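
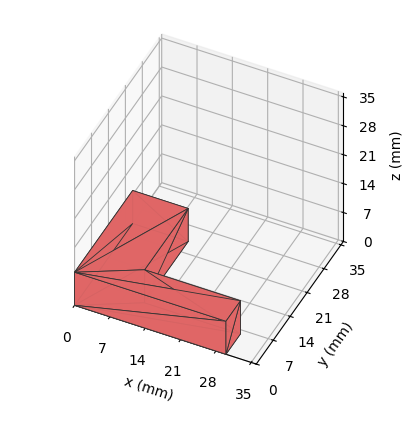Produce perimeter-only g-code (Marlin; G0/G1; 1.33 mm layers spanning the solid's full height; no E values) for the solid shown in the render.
Reading the render: the shape is an L-shaped prism: outer 30 × 24 mm, arm thicknesses ≈ 6 mm (horizontal) and 11 mm (vertical), extruded 8 mm in z (dimensions read to the nearest mm from the axis ticks). For the g-code, the solid's height is divided into equal slices at the stated Δz and each level perimeter traced with G1 moves after a G0 lift.

; perimeter-only toolpath
G21 ; units = mm
G90 ; absolute positioning
G28 ; home
; layer 1
G0 Z1.33
G0 X0.00 Y0.00
G1 X30.00 Y0.00
G1 X30.00 Y6.00
G1 X11.00 Y6.00
G1 X11.00 Y24.00
G1 X0.00 Y24.00
G1 X0.00 Y0.00
; layer 2
G0 Z2.67
G0 X0.00 Y0.00
G1 X30.00 Y0.00
G1 X30.00 Y6.00
G1 X11.00 Y6.00
G1 X11.00 Y24.00
G1 X0.00 Y24.00
G1 X0.00 Y0.00
; layer 3
G0 Z4.00
G0 X0.00 Y0.00
G1 X30.00 Y0.00
G1 X30.00 Y6.00
G1 X11.00 Y6.00
G1 X11.00 Y24.00
G1 X0.00 Y24.00
G1 X0.00 Y0.00
; layer 4
G0 Z5.33
G0 X0.00 Y0.00
G1 X30.00 Y0.00
G1 X30.00 Y6.00
G1 X11.00 Y6.00
G1 X11.00 Y24.00
G1 X0.00 Y24.00
G1 X0.00 Y0.00
; layer 5
G0 Z6.67
G0 X0.00 Y0.00
G1 X30.00 Y0.00
G1 X30.00 Y6.00
G1 X11.00 Y6.00
G1 X11.00 Y24.00
G1 X0.00 Y24.00
G1 X0.00 Y0.00
; layer 6
G0 Z8.00
G0 X0.00 Y0.00
G1 X30.00 Y0.00
G1 X30.00 Y6.00
G1 X11.00 Y6.00
G1 X11.00 Y24.00
G1 X0.00 Y24.00
G1 X0.00 Y0.00
M2 ; end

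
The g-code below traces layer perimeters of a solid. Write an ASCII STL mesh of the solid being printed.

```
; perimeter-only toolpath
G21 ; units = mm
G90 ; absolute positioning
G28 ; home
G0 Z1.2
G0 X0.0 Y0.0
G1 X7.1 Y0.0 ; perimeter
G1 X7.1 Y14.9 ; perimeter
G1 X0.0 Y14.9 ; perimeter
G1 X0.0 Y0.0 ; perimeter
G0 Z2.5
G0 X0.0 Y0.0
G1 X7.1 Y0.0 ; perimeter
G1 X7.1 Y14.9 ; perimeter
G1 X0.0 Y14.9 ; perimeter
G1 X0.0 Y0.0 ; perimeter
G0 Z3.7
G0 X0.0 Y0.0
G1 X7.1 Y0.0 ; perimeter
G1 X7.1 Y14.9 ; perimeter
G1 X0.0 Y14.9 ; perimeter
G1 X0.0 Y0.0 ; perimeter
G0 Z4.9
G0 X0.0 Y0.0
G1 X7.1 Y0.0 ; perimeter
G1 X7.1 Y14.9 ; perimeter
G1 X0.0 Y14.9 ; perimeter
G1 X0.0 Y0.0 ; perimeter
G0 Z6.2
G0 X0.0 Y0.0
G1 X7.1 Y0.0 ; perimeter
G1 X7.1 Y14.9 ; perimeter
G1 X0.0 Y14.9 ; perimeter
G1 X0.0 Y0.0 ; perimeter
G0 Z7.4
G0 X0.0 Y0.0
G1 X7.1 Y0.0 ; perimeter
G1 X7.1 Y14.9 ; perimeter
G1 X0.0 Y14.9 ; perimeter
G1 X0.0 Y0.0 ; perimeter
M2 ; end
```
solid part
  facet normal 0.0000 0.0000 -1.0000
    outer loop
      vertex 7.1 14.9 0.0
      vertex 7.1 0.0 0.0
      vertex 0.0 0.0 0.0
    endloop
  endfacet
  facet normal 0.0000 0.0000 -1.0000
    outer loop
      vertex 0.0 14.9 0.0
      vertex 7.1 14.9 0.0
      vertex 0.0 0.0 0.0
    endloop
  endfacet
  facet normal 0.0000 0.0000 1.0000
    outer loop
      vertex 0.0 0.0 7.4
      vertex 7.1 0.0 7.4
      vertex 7.1 14.9 7.4
    endloop
  endfacet
  facet normal 0.0000 0.0000 1.0000
    outer loop
      vertex 0.0 0.0 7.4
      vertex 7.1 14.9 7.4
      vertex 0.0 14.9 7.4
    endloop
  endfacet
  facet normal 0.0000 -1.0000 0.0000
    outer loop
      vertex 0.0 0.0 0.0
      vertex 7.1 0.0 0.0
      vertex 7.1 0.0 7.4
    endloop
  endfacet
  facet normal 0.0000 -1.0000 0.0000
    outer loop
      vertex 0.0 0.0 0.0
      vertex 7.1 0.0 7.4
      vertex 0.0 0.0 7.4
    endloop
  endfacet
  facet normal 0.0000 1.0000 0.0000
    outer loop
      vertex 7.1 14.9 7.4
      vertex 7.1 14.9 0.0
      vertex 0.0 14.9 0.0
    endloop
  endfacet
  facet normal 0.0000 1.0000 0.0000
    outer loop
      vertex 0.0 14.9 7.4
      vertex 7.1 14.9 7.4
      vertex 0.0 14.9 0.0
    endloop
  endfacet
  facet normal -1.0000 0.0000 0.0000
    outer loop
      vertex 0.0 14.9 7.4
      vertex 0.0 14.9 0.0
      vertex 0.0 0.0 0.0
    endloop
  endfacet
  facet normal -1.0000 0.0000 0.0000
    outer loop
      vertex 0.0 0.0 7.4
      vertex 0.0 14.9 7.4
      vertex 0.0 0.0 0.0
    endloop
  endfacet
  facet normal 1.0000 0.0000 0.0000
    outer loop
      vertex 7.1 0.0 0.0
      vertex 7.1 14.9 0.0
      vertex 7.1 14.9 7.4
    endloop
  endfacet
  facet normal 1.0000 0.0000 0.0000
    outer loop
      vertex 7.1 0.0 0.0
      vertex 7.1 14.9 7.4
      vertex 7.1 0.0 7.4
    endloop
  endfacet
endsolid part

The G0 Z moves step by Δz≈1.2 mm. Every layer's G1 loop is the same polygon, so the solid is a straight extrusion of it from z=0 to z≈7.4. Closing with flat bottom and top caps and triangulating gives 12 facets — a rectangular box, roughly 7.1 × 14.9 mm footprint and 7.4 mm tall.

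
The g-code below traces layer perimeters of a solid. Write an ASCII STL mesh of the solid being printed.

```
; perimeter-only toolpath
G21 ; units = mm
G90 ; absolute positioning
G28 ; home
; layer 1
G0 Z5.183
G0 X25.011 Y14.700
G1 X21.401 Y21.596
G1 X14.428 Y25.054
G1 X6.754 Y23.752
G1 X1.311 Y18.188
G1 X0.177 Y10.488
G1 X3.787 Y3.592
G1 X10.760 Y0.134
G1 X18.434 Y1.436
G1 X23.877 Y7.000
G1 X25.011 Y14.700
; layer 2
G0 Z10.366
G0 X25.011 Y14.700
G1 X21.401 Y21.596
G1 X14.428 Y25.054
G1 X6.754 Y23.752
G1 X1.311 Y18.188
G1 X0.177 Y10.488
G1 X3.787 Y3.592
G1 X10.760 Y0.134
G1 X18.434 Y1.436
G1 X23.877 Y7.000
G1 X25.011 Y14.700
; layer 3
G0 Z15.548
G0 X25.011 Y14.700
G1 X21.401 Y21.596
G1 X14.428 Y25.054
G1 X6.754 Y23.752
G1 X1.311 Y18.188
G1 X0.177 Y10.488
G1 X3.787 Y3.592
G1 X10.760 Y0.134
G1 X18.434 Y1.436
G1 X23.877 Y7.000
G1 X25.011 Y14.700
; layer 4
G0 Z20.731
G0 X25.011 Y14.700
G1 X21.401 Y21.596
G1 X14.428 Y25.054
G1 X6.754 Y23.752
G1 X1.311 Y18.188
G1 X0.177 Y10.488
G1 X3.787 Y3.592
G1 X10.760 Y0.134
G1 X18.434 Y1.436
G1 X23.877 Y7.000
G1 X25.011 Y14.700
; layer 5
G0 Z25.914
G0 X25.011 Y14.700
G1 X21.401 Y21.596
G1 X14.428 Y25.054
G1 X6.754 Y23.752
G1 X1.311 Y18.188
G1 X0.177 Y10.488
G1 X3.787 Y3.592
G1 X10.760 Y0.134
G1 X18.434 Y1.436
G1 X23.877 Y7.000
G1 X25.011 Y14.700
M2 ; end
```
solid part
  facet normal 0.0000 0.0000 -1.0000
    outer loop
      vertex 14.428 25.054 0.000
      vertex 21.401 21.596 0.000
      vertex 25.011 14.700 0.000
    endloop
  endfacet
  facet normal 0.0000 0.0000 -1.0000
    outer loop
      vertex 6.754 23.752 0.000
      vertex 14.428 25.054 0.000
      vertex 25.011 14.700 0.000
    endloop
  endfacet
  facet normal 0.0000 0.0000 -1.0000
    outer loop
      vertex 1.311 18.188 0.000
      vertex 6.754 23.752 0.000
      vertex 25.011 14.700 0.000
    endloop
  endfacet
  facet normal 0.0000 0.0000 -1.0000
    outer loop
      vertex 0.177 10.488 0.000
      vertex 1.311 18.188 0.000
      vertex 25.011 14.700 0.000
    endloop
  endfacet
  facet normal 0.0000 0.0000 -1.0000
    outer loop
      vertex 3.787 3.592 0.000
      vertex 0.177 10.488 0.000
      vertex 25.011 14.700 0.000
    endloop
  endfacet
  facet normal 0.0000 0.0000 -1.0000
    outer loop
      vertex 10.760 0.134 0.000
      vertex 3.787 3.592 0.000
      vertex 25.011 14.700 0.000
    endloop
  endfacet
  facet normal 0.0000 0.0000 -1.0000
    outer loop
      vertex 18.434 1.436 0.000
      vertex 10.760 0.134 0.000
      vertex 25.011 14.700 0.000
    endloop
  endfacet
  facet normal 0.0000 0.0000 -1.0000
    outer loop
      vertex 23.877 7.000 0.000
      vertex 18.434 1.436 0.000
      vertex 25.011 14.700 0.000
    endloop
  endfacet
  facet normal 0.0000 0.0000 1.0000
    outer loop
      vertex 25.011 14.700 25.914
      vertex 21.401 21.596 25.914
      vertex 14.428 25.054 25.914
    endloop
  endfacet
  facet normal 0.0000 0.0000 1.0000
    outer loop
      vertex 25.011 14.700 25.914
      vertex 14.428 25.054 25.914
      vertex 6.754 23.752 25.914
    endloop
  endfacet
  facet normal 0.0000 0.0000 1.0000
    outer loop
      vertex 25.011 14.700 25.914
      vertex 6.754 23.752 25.914
      vertex 1.311 18.188 25.914
    endloop
  endfacet
  facet normal 0.0000 0.0000 1.0000
    outer loop
      vertex 25.011 14.700 25.914
      vertex 1.311 18.188 25.914
      vertex 0.177 10.488 25.914
    endloop
  endfacet
  facet normal 0.0000 0.0000 1.0000
    outer loop
      vertex 25.011 14.700 25.914
      vertex 0.177 10.488 25.914
      vertex 3.787 3.592 25.914
    endloop
  endfacet
  facet normal 0.0000 0.0000 1.0000
    outer loop
      vertex 25.011 14.700 25.914
      vertex 3.787 3.592 25.914
      vertex 10.760 0.134 25.914
    endloop
  endfacet
  facet normal 0.0000 0.0000 1.0000
    outer loop
      vertex 25.011 14.700 25.914
      vertex 10.760 0.134 25.914
      vertex 18.434 1.436 25.914
    endloop
  endfacet
  facet normal 0.0000 0.0000 1.0000
    outer loop
      vertex 25.011 14.700 25.914
      vertex 18.434 1.436 25.914
      vertex 23.877 7.000 25.914
    endloop
  endfacet
  facet normal 0.8859 0.4638 0.0000
    outer loop
      vertex 25.011 14.700 0.000
      vertex 21.401 21.596 0.000
      vertex 21.401 21.596 25.914
    endloop
  endfacet
  facet normal 0.8859 0.4638 0.0000
    outer loop
      vertex 25.011 14.700 0.000
      vertex 21.401 21.596 25.914
      vertex 25.011 14.700 25.914
    endloop
  endfacet
  facet normal 0.4443 0.8959 0.0000
    outer loop
      vertex 21.401 21.596 0.000
      vertex 14.428 25.054 0.000
      vertex 14.428 25.054 25.914
    endloop
  endfacet
  facet normal 0.4443 0.8959 0.0000
    outer loop
      vertex 21.401 21.596 0.000
      vertex 14.428 25.054 25.914
      vertex 21.401 21.596 25.914
    endloop
  endfacet
  facet normal -0.1673 0.9859 0.0000
    outer loop
      vertex 14.428 25.054 0.000
      vertex 6.754 23.752 0.000
      vertex 6.754 23.752 25.914
    endloop
  endfacet
  facet normal -0.1673 0.9859 0.0000
    outer loop
      vertex 14.428 25.054 0.000
      vertex 6.754 23.752 25.914
      vertex 14.428 25.054 25.914
    endloop
  endfacet
  facet normal -0.7148 0.6993 0.0000
    outer loop
      vertex 6.754 23.752 0.000
      vertex 1.311 18.188 0.000
      vertex 1.311 18.188 25.914
    endloop
  endfacet
  facet normal -0.7148 0.6993 0.0000
    outer loop
      vertex 6.754 23.752 0.000
      vertex 1.311 18.188 25.914
      vertex 6.754 23.752 25.914
    endloop
  endfacet
  facet normal -0.9893 0.1457 0.0000
    outer loop
      vertex 1.311 18.188 0.000
      vertex 0.177 10.488 0.000
      vertex 0.177 10.488 25.914
    endloop
  endfacet
  facet normal -0.9893 0.1457 0.0000
    outer loop
      vertex 1.311 18.188 0.000
      vertex 0.177 10.488 25.914
      vertex 1.311 18.188 25.914
    endloop
  endfacet
  facet normal -0.8859 -0.4638 0.0000
    outer loop
      vertex 0.177 10.488 0.000
      vertex 3.787 3.592 0.000
      vertex 3.787 3.592 25.914
    endloop
  endfacet
  facet normal -0.8859 -0.4638 0.0000
    outer loop
      vertex 0.177 10.488 0.000
      vertex 3.787 3.592 25.914
      vertex 0.177 10.488 25.914
    endloop
  endfacet
  facet normal -0.4443 -0.8959 0.0000
    outer loop
      vertex 3.787 3.592 0.000
      vertex 10.760 0.134 0.000
      vertex 10.760 0.134 25.914
    endloop
  endfacet
  facet normal -0.4443 -0.8959 0.0000
    outer loop
      vertex 3.787 3.592 0.000
      vertex 10.760 0.134 25.914
      vertex 3.787 3.592 25.914
    endloop
  endfacet
  facet normal 0.1673 -0.9859 0.0000
    outer loop
      vertex 10.760 0.134 0.000
      vertex 18.434 1.436 0.000
      vertex 18.434 1.436 25.914
    endloop
  endfacet
  facet normal 0.1673 -0.9859 0.0000
    outer loop
      vertex 10.760 0.134 0.000
      vertex 18.434 1.436 25.914
      vertex 10.760 0.134 25.914
    endloop
  endfacet
  facet normal 0.7148 -0.6993 0.0000
    outer loop
      vertex 18.434 1.436 0.000
      vertex 23.877 7.000 0.000
      vertex 23.877 7.000 25.914
    endloop
  endfacet
  facet normal 0.7148 -0.6993 0.0000
    outer loop
      vertex 18.434 1.436 0.000
      vertex 23.877 7.000 25.914
      vertex 18.434 1.436 25.914
    endloop
  endfacet
  facet normal 0.9893 -0.1457 0.0000
    outer loop
      vertex 23.877 7.000 0.000
      vertex 25.011 14.700 0.000
      vertex 25.011 14.700 25.914
    endloop
  endfacet
  facet normal 0.9893 -0.1457 0.0000
    outer loop
      vertex 23.877 7.000 0.000
      vertex 25.011 14.700 25.914
      vertex 23.877 7.000 25.914
    endloop
  endfacet
endsolid part

The G0 Z moves step by Δz≈5.183 mm. Every layer's G1 loop is the same polygon, so the solid is a straight extrusion of it from z=0 to z≈25.9. Closing with flat bottom and top caps and triangulating gives 36 facets — a regular 10-sided prism (a cylinder approximated with 10 flat sides), circumscribed radius ≈ 12.6 mm, height ≈ 25.9 mm.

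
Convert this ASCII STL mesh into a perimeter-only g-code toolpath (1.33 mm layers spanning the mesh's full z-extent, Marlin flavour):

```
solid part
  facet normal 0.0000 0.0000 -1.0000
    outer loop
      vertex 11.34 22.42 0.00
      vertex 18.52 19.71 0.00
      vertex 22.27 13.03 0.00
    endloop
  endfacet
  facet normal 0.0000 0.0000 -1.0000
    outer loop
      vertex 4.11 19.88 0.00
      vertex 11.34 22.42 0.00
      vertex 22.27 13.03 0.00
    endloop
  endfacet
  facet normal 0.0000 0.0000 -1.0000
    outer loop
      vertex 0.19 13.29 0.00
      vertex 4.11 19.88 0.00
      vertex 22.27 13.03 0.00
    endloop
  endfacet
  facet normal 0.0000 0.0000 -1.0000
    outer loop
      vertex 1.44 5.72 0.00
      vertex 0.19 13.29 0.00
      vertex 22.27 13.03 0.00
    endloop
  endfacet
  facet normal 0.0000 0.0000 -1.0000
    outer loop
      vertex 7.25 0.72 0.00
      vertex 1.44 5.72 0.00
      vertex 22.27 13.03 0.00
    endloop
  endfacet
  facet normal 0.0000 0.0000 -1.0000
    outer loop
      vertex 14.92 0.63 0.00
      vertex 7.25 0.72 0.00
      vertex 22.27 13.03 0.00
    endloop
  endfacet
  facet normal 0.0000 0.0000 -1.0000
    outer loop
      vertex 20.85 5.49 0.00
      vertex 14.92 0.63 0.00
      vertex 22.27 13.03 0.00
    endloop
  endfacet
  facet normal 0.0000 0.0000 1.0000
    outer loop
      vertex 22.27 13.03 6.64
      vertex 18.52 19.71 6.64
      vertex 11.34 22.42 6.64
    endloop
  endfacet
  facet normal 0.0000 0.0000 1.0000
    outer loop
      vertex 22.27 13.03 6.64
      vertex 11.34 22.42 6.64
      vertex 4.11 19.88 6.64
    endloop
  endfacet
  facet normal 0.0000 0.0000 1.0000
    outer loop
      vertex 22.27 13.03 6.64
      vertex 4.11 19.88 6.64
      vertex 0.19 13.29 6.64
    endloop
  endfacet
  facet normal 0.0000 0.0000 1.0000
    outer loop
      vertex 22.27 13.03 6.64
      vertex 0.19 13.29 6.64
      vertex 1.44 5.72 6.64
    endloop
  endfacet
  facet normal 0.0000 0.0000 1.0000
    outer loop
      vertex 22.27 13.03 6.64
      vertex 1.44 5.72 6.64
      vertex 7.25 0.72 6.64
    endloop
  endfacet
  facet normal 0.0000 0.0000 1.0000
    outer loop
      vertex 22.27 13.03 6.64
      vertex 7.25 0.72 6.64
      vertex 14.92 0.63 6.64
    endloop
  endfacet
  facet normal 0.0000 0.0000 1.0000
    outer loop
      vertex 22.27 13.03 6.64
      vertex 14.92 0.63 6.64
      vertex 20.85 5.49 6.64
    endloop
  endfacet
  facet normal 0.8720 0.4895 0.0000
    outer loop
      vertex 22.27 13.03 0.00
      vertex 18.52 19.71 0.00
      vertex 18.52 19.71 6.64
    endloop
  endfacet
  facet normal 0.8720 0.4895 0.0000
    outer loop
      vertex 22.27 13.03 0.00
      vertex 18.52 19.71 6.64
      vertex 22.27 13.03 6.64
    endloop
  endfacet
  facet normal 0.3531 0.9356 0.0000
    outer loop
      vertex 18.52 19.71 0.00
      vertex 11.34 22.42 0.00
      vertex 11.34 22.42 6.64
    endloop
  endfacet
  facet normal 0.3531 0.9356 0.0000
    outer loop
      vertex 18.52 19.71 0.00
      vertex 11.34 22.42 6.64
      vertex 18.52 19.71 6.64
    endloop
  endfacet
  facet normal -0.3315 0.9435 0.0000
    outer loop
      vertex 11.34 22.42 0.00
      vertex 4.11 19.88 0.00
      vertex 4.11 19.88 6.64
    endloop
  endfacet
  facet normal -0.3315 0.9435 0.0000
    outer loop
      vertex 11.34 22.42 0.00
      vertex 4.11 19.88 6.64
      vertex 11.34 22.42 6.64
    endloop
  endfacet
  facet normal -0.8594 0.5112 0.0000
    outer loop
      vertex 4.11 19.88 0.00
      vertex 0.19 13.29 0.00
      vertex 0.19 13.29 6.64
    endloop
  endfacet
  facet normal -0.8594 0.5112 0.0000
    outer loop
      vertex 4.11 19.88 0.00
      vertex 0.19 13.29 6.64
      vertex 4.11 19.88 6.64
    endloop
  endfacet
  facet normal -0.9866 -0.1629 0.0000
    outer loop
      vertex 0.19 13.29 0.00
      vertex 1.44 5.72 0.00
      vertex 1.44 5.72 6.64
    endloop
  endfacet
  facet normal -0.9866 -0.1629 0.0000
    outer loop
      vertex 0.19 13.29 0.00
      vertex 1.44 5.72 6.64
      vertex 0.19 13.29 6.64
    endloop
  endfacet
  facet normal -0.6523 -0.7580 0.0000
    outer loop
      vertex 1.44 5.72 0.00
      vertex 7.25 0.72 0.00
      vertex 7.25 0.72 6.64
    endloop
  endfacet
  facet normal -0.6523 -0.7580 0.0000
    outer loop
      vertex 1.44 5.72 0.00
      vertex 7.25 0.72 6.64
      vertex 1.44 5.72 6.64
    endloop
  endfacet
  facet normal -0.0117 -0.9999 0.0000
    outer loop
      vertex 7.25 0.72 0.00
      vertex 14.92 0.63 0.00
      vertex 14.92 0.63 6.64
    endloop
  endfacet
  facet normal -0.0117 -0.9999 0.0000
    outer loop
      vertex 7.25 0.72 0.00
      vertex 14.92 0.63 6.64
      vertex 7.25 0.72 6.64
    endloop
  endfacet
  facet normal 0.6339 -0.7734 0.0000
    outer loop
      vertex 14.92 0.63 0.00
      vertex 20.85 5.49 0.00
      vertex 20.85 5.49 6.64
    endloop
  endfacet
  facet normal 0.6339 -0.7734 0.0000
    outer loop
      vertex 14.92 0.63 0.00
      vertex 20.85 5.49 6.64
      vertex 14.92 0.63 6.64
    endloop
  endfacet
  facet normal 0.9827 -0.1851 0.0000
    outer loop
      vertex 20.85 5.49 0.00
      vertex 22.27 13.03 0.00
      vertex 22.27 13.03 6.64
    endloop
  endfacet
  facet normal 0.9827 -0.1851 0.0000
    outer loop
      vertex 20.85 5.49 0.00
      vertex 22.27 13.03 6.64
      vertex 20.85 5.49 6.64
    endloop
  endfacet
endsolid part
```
; perimeter-only toolpath
G21 ; units = mm
G90 ; absolute positioning
G28 ; home
; layer 1
G0 Z1.33
G0 X22.27 Y13.03
G1 X18.52 Y19.71
G1 X11.34 Y22.42
G1 X4.11 Y19.88
G1 X0.19 Y13.29
G1 X1.44 Y5.72
G1 X7.25 Y0.72
G1 X14.92 Y0.63
G1 X20.85 Y5.49
G1 X22.27 Y13.03
; layer 2
G0 Z2.66
G0 X22.27 Y13.03
G1 X18.52 Y19.71
G1 X11.34 Y22.42
G1 X4.11 Y19.88
G1 X0.19 Y13.29
G1 X1.44 Y5.72
G1 X7.25 Y0.72
G1 X14.92 Y0.63
G1 X20.85 Y5.49
G1 X22.27 Y13.03
; layer 3
G0 Z3.98
G0 X22.27 Y13.03
G1 X18.52 Y19.71
G1 X11.34 Y22.42
G1 X4.11 Y19.88
G1 X0.19 Y13.29
G1 X1.44 Y5.72
G1 X7.25 Y0.72
G1 X14.92 Y0.63
G1 X20.85 Y5.49
G1 X22.27 Y13.03
; layer 4
G0 Z5.31
G0 X22.27 Y13.03
G1 X18.52 Y19.71
G1 X11.34 Y22.42
G1 X4.11 Y19.88
G1 X0.19 Y13.29
G1 X1.44 Y5.72
G1 X7.25 Y0.72
G1 X14.92 Y0.63
G1 X20.85 Y5.49
G1 X22.27 Y13.03
; layer 5
G0 Z6.64
G0 X22.27 Y13.03
G1 X18.52 Y19.71
G1 X11.34 Y22.42
G1 X4.11 Y19.88
G1 X0.19 Y13.29
G1 X1.44 Y5.72
G1 X7.25 Y0.72
G1 X14.92 Y0.63
G1 X20.85 Y5.49
G1 X22.27 Y13.03
M2 ; end

The solid is a regular 9-sided prism (a cylinder approximated with 9 flat sides), circumscribed radius ≈ 11.2 mm, height ≈ 6.64 mm. Slicing at Δz = 1.33 mm — 5 equal slices spanning the solid's height, so layer i sits at z = i·h/5 — gives 5 non-empty perimeters. Each is a 9-segment closed polygon; G0 lifts to the layer z and rapids to the start vertex, then G1 traces the edges.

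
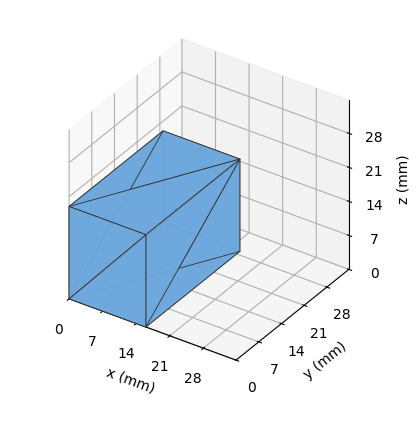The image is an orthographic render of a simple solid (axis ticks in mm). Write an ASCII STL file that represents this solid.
Reading the render: the shape is a rectangular box, roughly 16 × 29 mm footprint and 19 mm tall (dimensions read to the nearest mm from the axis ticks). For the STL, each face is triangulated and given an outward normal.

solid part
  facet normal 0.0000 0.0000 -1.0000
    outer loop
      vertex 16.000 29.000 0.000
      vertex 16.000 0.000 0.000
      vertex 0.000 0.000 0.000
    endloop
  endfacet
  facet normal 0.0000 0.0000 -1.0000
    outer loop
      vertex 0.000 29.000 0.000
      vertex 16.000 29.000 0.000
      vertex 0.000 0.000 0.000
    endloop
  endfacet
  facet normal 0.0000 0.0000 1.0000
    outer loop
      vertex 0.000 0.000 19.000
      vertex 16.000 0.000 19.000
      vertex 16.000 29.000 19.000
    endloop
  endfacet
  facet normal 0.0000 0.0000 1.0000
    outer loop
      vertex 0.000 0.000 19.000
      vertex 16.000 29.000 19.000
      vertex 0.000 29.000 19.000
    endloop
  endfacet
  facet normal 0.0000 -1.0000 0.0000
    outer loop
      vertex 0.000 0.000 0.000
      vertex 16.000 0.000 0.000
      vertex 16.000 0.000 19.000
    endloop
  endfacet
  facet normal 0.0000 -1.0000 0.0000
    outer loop
      vertex 0.000 0.000 0.000
      vertex 16.000 0.000 19.000
      vertex 0.000 0.000 19.000
    endloop
  endfacet
  facet normal 0.0000 1.0000 0.0000
    outer loop
      vertex 16.000 29.000 19.000
      vertex 16.000 29.000 0.000
      vertex 0.000 29.000 0.000
    endloop
  endfacet
  facet normal 0.0000 1.0000 0.0000
    outer loop
      vertex 0.000 29.000 19.000
      vertex 16.000 29.000 19.000
      vertex 0.000 29.000 0.000
    endloop
  endfacet
  facet normal -1.0000 0.0000 0.0000
    outer loop
      vertex 0.000 29.000 19.000
      vertex 0.000 29.000 0.000
      vertex 0.000 0.000 0.000
    endloop
  endfacet
  facet normal -1.0000 0.0000 0.0000
    outer loop
      vertex 0.000 0.000 19.000
      vertex 0.000 29.000 19.000
      vertex 0.000 0.000 0.000
    endloop
  endfacet
  facet normal 1.0000 0.0000 0.0000
    outer loop
      vertex 16.000 0.000 0.000
      vertex 16.000 29.000 0.000
      vertex 16.000 29.000 19.000
    endloop
  endfacet
  facet normal 1.0000 0.0000 0.0000
    outer loop
      vertex 16.000 0.000 0.000
      vertex 16.000 29.000 19.000
      vertex 16.000 0.000 19.000
    endloop
  endfacet
endsolid part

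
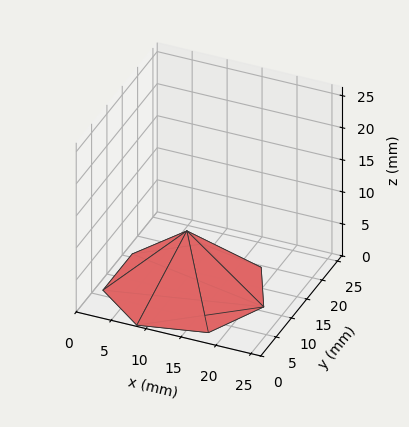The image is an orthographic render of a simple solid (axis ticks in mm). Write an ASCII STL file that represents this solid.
Reading the render: the shape is a regular 7-sided pyramid, base circumscribed radius ≈ 11 mm, apex at z ≈ 9 mm (dimensions read to the nearest mm from the axis ticks). For the STL, each face is triangulated and given an outward normal.

solid part
  facet normal 0.0000 0.0000 -1.0000
    outer loop
      vertex 8.55 21.72 0.00
      vertex 17.86 19.60 0.00
      vertex 22.00 11.00 0.00
    endloop
  endfacet
  facet normal 0.0000 0.0000 -1.0000
    outer loop
      vertex 1.09 15.77 0.00
      vertex 8.55 21.72 0.00
      vertex 22.00 11.00 0.00
    endloop
  endfacet
  facet normal 0.0000 0.0000 -1.0000
    outer loop
      vertex 1.09 6.23 0.00
      vertex 1.09 15.77 0.00
      vertex 22.00 11.00 0.00
    endloop
  endfacet
  facet normal 0.0000 0.0000 -1.0000
    outer loop
      vertex 8.55 0.28 0.00
      vertex 1.09 6.23 0.00
      vertex 22.00 11.00 0.00
    endloop
  endfacet
  facet normal 0.0000 0.0000 -1.0000
    outer loop
      vertex 17.86 2.40 0.00
      vertex 8.55 0.28 0.00
      vertex 22.00 11.00 0.00
    endloop
  endfacet
  facet normal 0.6057 0.2916 0.7403
    outer loop
      vertex 22.00 11.00 0.00
      vertex 17.86 19.60 0.00
      vertex 11.00 11.00 9.00
    endloop
  endfacet
  facet normal 0.1493 0.6556 0.7402
    outer loop
      vertex 17.86 19.60 0.00
      vertex 8.55 21.72 0.00
      vertex 11.00 11.00 9.00
    endloop
  endfacet
  facet normal -0.4192 0.5256 0.7402
    outer loop
      vertex 8.55 21.72 0.00
      vertex 1.09 15.77 0.00
      vertex 11.00 11.00 9.00
    endloop
  endfacet
  facet normal -0.6723 0.0000 0.7403
    outer loop
      vertex 1.09 15.77 0.00
      vertex 1.09 6.23 0.00
      vertex 11.00 11.00 9.00
    endloop
  endfacet
  facet normal -0.4192 -0.5256 0.7402
    outer loop
      vertex 1.09 6.23 0.00
      vertex 8.55 0.28 0.00
      vertex 11.00 11.00 9.00
    endloop
  endfacet
  facet normal 0.1493 -0.6556 0.7402
    outer loop
      vertex 8.55 0.28 0.00
      vertex 17.86 2.40 0.00
      vertex 11.00 11.00 9.00
    endloop
  endfacet
  facet normal 0.6057 -0.2916 0.7403
    outer loop
      vertex 17.86 2.40 0.00
      vertex 22.00 11.00 0.00
      vertex 11.00 11.00 9.00
    endloop
  endfacet
endsolid part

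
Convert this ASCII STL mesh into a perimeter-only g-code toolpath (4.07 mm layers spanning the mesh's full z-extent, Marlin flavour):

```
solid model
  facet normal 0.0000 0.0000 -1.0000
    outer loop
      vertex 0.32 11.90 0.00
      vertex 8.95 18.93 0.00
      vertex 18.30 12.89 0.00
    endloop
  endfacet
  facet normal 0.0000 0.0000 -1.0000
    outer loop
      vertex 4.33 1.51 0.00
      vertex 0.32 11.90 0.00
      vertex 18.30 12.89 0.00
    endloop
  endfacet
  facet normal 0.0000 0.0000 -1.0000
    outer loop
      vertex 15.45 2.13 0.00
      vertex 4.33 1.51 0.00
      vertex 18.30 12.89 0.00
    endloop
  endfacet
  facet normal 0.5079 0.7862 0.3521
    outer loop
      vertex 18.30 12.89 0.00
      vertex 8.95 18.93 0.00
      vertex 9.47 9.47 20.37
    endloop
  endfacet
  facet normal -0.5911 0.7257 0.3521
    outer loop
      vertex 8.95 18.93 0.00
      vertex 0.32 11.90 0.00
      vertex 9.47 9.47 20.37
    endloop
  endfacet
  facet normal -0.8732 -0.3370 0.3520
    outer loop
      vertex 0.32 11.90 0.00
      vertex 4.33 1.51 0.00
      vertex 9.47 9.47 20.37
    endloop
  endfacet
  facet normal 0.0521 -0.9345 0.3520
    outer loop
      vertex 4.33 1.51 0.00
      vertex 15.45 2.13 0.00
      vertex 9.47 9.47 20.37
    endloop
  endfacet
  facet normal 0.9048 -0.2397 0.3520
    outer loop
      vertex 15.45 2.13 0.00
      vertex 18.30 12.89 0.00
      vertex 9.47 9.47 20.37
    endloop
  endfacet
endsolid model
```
; perimeter-only toolpath
G21 ; units = mm
G90 ; absolute positioning
G28 ; home
; layer 1
G0 Z4.07
G0 X16.53 Y12.21
G1 X9.05 Y17.04
G1 X2.15 Y11.41
G1 X5.36 Y3.10
G1 X14.25 Y3.60
G1 X16.53 Y12.21
; layer 2
G0 Z8.15
G0 X14.77 Y11.52
G1 X9.16 Y15.15
G1 X3.98 Y10.93
G1 X6.39 Y4.69
G1 X13.06 Y5.07
G1 X14.77 Y11.52
; layer 3
G0 Z12.22
G0 X13.00 Y10.84
G1 X9.26 Y13.25
G1 X5.81 Y10.44
G1 X7.41 Y6.29
G1 X11.86 Y6.53
G1 X13.00 Y10.84
; layer 4
G0 Z16.30
G0 X11.24 Y10.15
G1 X9.37 Y11.36
G1 X7.64 Y9.96
G1 X8.44 Y7.88
G1 X10.67 Y8.00
G1 X11.24 Y10.15
M2 ; end

The solid is a regular 5-sided pyramid, base circumscribed radius ≈ 9.47 mm, apex at z ≈ 20.4 mm. Slicing at Δz = 4.07 mm — 5 equal slices spanning the solid's height, so layer i sits at z = i·h/5 — gives 4 non-empty perimeters. Each is a 5-segment closed polygon; G0 lifts to the layer z and rapids to the start vertex, then G1 traces the edges. The cross-section shrinks linearly with z (the slice at the apex is degenerate and omitted).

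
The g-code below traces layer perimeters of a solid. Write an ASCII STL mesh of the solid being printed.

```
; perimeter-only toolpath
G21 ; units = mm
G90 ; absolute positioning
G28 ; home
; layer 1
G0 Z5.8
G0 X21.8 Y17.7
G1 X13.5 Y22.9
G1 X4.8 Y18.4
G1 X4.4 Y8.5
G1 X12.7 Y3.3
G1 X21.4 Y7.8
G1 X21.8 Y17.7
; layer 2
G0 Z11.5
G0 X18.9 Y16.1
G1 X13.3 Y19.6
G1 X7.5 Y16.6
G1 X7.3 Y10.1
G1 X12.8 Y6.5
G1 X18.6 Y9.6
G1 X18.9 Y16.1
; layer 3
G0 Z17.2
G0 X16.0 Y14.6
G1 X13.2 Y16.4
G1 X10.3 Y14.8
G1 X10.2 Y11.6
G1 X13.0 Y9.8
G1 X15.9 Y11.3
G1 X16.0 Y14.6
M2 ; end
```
solid part
  facet normal 0.0000 0.0000 -1.0000
    outer loop
      vertex 2.0 20.1 0.0
      vertex 13.6 26.2 0.0
      vertex 24.7 19.2 0.0
    endloop
  endfacet
  facet normal 0.0000 0.0000 -1.0000
    outer loop
      vertex 1.5 7.0 0.0
      vertex 2.0 20.1 0.0
      vertex 24.7 19.2 0.0
    endloop
  endfacet
  facet normal 0.0000 0.0000 -1.0000
    outer loop
      vertex 12.6 0.0 0.0
      vertex 1.5 7.0 0.0
      vertex 24.7 19.2 0.0
    endloop
  endfacet
  facet normal 0.0000 0.0000 -1.0000
    outer loop
      vertex 24.2 6.1 0.0
      vertex 12.6 0.0 0.0
      vertex 24.7 19.2 0.0
    endloop
  endfacet
  facet normal 0.4784 0.7586 0.4424
    outer loop
      vertex 24.7 19.2 0.0
      vertex 13.6 26.2 0.0
      vertex 13.1 13.1 23.0
    endloop
  endfacet
  facet normal -0.4173 0.7935 0.4429
    outer loop
      vertex 13.6 26.2 0.0
      vertex 2.0 20.1 0.0
      vertex 13.1 13.1 23.0
    endloop
  endfacet
  facet normal -0.8960 0.0342 0.4428
    outer loop
      vertex 2.0 20.1 0.0
      vertex 1.5 7.0 0.0
      vertex 13.1 13.1 23.0
    endloop
  endfacet
  facet normal -0.4784 -0.7586 0.4424
    outer loop
      vertex 1.5 7.0 0.0
      vertex 12.6 0.0 0.0
      vertex 13.1 13.1 23.0
    endloop
  endfacet
  facet normal 0.4173 -0.7935 0.4429
    outer loop
      vertex 12.6 0.0 0.0
      vertex 24.2 6.1 0.0
      vertex 13.1 13.1 23.0
    endloop
  endfacet
  facet normal 0.8960 -0.0342 0.4428
    outer loop
      vertex 24.2 6.1 0.0
      vertex 24.7 19.2 0.0
      vertex 13.1 13.1 23.0
    endloop
  endfacet
endsolid part

The G0 Z moves step by Δz≈5.8 mm. The G1 loops shrink linearly with z, so the solid tapers from its base footprint up to z≈23. Closing with a flat bottom cap and the tapered top and triangulating gives 10 facets — a regular 6-sided pyramid, base circumscribed radius ≈ 13.1 mm, apex at z ≈ 23 mm.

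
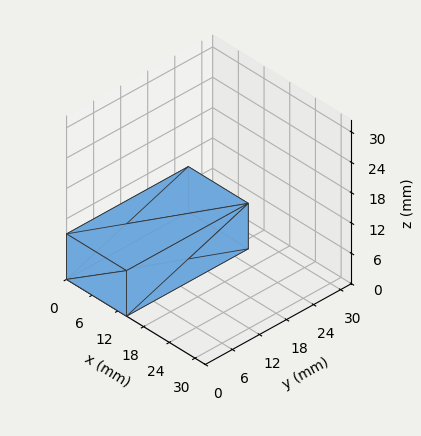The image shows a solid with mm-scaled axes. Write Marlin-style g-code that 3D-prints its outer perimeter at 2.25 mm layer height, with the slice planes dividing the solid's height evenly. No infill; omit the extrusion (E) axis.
Reading the render: the shape is a rectangular box, roughly 14 × 27 mm footprint and 9 mm tall (dimensions read to the nearest mm from the axis ticks). For the g-code, the solid's height is divided into equal slices at the stated Δz and each level perimeter traced with G1 moves after a G0 lift.

; perimeter-only toolpath
G21 ; units = mm
G90 ; absolute positioning
G28 ; home
; layer 1
G0 Z2.25
G0 X0.00 Y0.00
G1 X14.00 Y0.00
G1 X14.00 Y27.00
G1 X0.00 Y27.00
G1 X0.00 Y0.00
; layer 2
G0 Z4.50
G0 X0.00 Y0.00
G1 X14.00 Y0.00
G1 X14.00 Y27.00
G1 X0.00 Y27.00
G1 X0.00 Y0.00
; layer 3
G0 Z6.75
G0 X0.00 Y0.00
G1 X14.00 Y0.00
G1 X14.00 Y27.00
G1 X0.00 Y27.00
G1 X0.00 Y0.00
; layer 4
G0 Z9.00
G0 X0.00 Y0.00
G1 X14.00 Y0.00
G1 X14.00 Y27.00
G1 X0.00 Y27.00
G1 X0.00 Y0.00
M2 ; end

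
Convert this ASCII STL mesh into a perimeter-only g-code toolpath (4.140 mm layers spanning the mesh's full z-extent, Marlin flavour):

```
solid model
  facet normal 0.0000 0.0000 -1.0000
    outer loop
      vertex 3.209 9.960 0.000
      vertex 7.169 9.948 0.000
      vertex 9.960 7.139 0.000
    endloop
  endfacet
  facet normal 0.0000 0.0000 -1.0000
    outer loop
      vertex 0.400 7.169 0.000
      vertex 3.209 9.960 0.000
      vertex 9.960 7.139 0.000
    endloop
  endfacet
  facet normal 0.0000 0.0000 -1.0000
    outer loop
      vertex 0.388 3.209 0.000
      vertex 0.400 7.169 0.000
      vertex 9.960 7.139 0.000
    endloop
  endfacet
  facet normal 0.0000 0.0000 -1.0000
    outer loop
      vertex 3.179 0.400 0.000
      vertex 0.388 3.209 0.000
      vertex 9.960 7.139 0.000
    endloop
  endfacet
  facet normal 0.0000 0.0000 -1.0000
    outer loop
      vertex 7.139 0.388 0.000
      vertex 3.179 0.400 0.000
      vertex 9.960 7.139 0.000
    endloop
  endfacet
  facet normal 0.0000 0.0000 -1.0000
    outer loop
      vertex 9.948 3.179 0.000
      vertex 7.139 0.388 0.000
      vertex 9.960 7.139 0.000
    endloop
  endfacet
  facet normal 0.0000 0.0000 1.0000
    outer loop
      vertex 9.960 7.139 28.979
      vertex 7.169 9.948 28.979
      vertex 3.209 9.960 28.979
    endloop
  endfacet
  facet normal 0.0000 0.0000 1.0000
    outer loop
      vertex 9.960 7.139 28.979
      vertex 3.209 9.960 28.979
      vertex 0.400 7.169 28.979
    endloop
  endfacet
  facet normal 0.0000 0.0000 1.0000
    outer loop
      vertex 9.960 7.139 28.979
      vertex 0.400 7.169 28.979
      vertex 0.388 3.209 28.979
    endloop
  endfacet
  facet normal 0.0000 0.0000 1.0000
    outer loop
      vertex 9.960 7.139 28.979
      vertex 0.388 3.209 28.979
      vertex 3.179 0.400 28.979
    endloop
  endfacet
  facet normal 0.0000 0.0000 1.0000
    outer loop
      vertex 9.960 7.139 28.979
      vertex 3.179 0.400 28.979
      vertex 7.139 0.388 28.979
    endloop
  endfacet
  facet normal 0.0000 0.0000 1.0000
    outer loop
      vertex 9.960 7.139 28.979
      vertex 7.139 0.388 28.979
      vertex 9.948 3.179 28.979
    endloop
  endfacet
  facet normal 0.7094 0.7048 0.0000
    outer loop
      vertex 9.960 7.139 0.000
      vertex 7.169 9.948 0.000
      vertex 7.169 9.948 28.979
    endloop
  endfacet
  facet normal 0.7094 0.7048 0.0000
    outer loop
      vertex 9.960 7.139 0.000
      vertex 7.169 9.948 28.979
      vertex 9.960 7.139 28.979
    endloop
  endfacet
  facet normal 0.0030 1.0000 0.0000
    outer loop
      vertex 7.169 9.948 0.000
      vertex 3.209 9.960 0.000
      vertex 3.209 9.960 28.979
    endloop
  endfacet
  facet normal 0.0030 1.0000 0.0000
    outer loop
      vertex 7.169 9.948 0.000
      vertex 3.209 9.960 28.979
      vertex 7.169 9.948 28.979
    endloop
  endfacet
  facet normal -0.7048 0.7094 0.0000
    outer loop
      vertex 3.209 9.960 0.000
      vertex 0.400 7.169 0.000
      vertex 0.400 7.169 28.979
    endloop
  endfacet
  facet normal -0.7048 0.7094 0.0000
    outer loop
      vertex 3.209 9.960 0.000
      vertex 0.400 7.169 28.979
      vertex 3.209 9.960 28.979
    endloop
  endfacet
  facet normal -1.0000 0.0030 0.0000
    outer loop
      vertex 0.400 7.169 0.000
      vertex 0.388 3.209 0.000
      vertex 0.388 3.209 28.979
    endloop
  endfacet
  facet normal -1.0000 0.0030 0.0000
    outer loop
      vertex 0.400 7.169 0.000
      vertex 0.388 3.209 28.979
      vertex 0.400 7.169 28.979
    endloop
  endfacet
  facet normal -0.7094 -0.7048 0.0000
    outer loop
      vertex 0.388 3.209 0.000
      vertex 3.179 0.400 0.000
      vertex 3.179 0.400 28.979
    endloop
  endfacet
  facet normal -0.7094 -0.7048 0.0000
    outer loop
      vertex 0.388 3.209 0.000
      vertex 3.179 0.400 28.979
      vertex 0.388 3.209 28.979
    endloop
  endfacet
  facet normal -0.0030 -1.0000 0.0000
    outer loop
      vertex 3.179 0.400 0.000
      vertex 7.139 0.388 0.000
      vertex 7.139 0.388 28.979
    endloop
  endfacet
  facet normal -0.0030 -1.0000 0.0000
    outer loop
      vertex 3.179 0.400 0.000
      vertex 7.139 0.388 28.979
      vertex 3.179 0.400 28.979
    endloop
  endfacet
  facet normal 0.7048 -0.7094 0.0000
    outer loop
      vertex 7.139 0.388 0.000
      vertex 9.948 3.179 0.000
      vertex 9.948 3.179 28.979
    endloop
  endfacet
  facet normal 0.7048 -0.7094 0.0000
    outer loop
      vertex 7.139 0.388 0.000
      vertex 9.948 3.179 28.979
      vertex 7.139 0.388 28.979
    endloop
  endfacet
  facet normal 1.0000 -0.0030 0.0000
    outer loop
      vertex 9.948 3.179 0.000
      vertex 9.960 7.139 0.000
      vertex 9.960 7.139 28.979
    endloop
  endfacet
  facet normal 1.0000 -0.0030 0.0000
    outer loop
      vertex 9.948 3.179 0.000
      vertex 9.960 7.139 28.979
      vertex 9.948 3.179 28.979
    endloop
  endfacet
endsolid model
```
; perimeter-only toolpath
G21 ; units = mm
G90 ; absolute positioning
G28 ; home
; layer 1
G0 Z4.140
G0 X9.960 Y7.139
G1 X7.169 Y9.948
G1 X3.209 Y9.960
G1 X0.400 Y7.169
G1 X0.388 Y3.209
G1 X3.179 Y0.400
G1 X7.139 Y0.388
G1 X9.948 Y3.179
G1 X9.960 Y7.139
; layer 2
G0 Z8.280
G0 X9.960 Y7.139
G1 X7.169 Y9.948
G1 X3.209 Y9.960
G1 X0.400 Y7.169
G1 X0.388 Y3.209
G1 X3.179 Y0.400
G1 X7.139 Y0.388
G1 X9.948 Y3.179
G1 X9.960 Y7.139
; layer 3
G0 Z12.420
G0 X9.960 Y7.139
G1 X7.169 Y9.948
G1 X3.209 Y9.960
G1 X0.400 Y7.169
G1 X0.388 Y3.209
G1 X3.179 Y0.400
G1 X7.139 Y0.388
G1 X9.948 Y3.179
G1 X9.960 Y7.139
; layer 4
G0 Z16.559
G0 X9.960 Y7.139
G1 X7.169 Y9.948
G1 X3.209 Y9.960
G1 X0.400 Y7.169
G1 X0.388 Y3.209
G1 X3.179 Y0.400
G1 X7.139 Y0.388
G1 X9.948 Y3.179
G1 X9.960 Y7.139
; layer 5
G0 Z20.699
G0 X9.960 Y7.139
G1 X7.169 Y9.948
G1 X3.209 Y9.960
G1 X0.400 Y7.169
G1 X0.388 Y3.209
G1 X3.179 Y0.400
G1 X7.139 Y0.388
G1 X9.948 Y3.179
G1 X9.960 Y7.139
; layer 6
G0 Z24.839
G0 X9.960 Y7.139
G1 X7.169 Y9.948
G1 X3.209 Y9.960
G1 X0.400 Y7.169
G1 X0.388 Y3.209
G1 X3.179 Y0.400
G1 X7.139 Y0.388
G1 X9.948 Y3.179
G1 X9.960 Y7.139
; layer 7
G0 Z28.979
G0 X9.960 Y7.139
G1 X7.169 Y9.948
G1 X3.209 Y9.960
G1 X0.400 Y7.169
G1 X0.388 Y3.209
G1 X3.179 Y0.400
G1 X7.139 Y0.388
G1 X9.948 Y3.179
G1 X9.960 Y7.139
M2 ; end

The solid is a regular 8-sided prism (a cylinder approximated with 8 flat sides), circumscribed radius ≈ 5.17 mm, height ≈ 29 mm. Slicing at Δz = 4.140 mm — 7 equal slices spanning the solid's height, so layer i sits at z = i·h/7 — gives 7 non-empty perimeters. Each is a 8-segment closed polygon; G0 lifts to the layer z and rapids to the start vertex, then G1 traces the edges.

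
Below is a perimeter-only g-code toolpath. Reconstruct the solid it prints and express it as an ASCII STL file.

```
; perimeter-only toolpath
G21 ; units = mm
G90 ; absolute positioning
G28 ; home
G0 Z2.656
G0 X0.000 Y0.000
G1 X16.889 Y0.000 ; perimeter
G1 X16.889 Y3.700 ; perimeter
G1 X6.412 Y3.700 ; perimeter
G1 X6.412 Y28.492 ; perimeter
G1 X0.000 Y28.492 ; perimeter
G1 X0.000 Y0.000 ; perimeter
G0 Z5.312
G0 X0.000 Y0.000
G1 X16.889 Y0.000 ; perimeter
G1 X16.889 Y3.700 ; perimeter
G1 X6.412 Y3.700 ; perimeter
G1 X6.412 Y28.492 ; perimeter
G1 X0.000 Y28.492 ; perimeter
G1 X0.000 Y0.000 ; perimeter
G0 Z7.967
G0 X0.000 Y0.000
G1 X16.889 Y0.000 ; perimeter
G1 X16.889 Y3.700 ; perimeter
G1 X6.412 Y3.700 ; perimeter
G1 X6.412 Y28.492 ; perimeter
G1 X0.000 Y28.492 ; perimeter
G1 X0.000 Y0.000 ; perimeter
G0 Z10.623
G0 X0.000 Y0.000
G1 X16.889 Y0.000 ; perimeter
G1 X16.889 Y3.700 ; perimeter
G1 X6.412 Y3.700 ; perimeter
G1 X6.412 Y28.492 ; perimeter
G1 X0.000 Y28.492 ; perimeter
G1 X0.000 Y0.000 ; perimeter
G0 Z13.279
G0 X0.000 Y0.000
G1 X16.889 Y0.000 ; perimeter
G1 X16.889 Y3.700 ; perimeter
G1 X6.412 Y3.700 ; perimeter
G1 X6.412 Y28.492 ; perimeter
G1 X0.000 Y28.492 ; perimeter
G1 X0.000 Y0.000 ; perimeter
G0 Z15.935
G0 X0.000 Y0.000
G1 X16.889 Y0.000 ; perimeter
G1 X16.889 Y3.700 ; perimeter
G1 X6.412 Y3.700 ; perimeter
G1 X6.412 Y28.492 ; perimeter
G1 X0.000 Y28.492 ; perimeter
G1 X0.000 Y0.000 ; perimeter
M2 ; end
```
solid part
  facet normal 0.0000 0.0000 -1.0000
    outer loop
      vertex 16.889 3.700 0.000
      vertex 16.889 0.000 0.000
      vertex 0.000 0.000 0.000
    endloop
  endfacet
  facet normal 0.0000 0.0000 -1.0000
    outer loop
      vertex 6.412 3.700 0.000
      vertex 16.889 3.700 0.000
      vertex 0.000 0.000 0.000
    endloop
  endfacet
  facet normal 0.0000 0.0000 -1.0000
    outer loop
      vertex 6.412 28.492 0.000
      vertex 6.412 3.700 0.000
      vertex 0.000 0.000 0.000
    endloop
  endfacet
  facet normal 0.0000 0.0000 -1.0000
    outer loop
      vertex 0.000 28.492 0.000
      vertex 6.412 28.492 0.000
      vertex 0.000 0.000 0.000
    endloop
  endfacet
  facet normal 0.0000 0.0000 1.0000
    outer loop
      vertex 0.000 0.000 15.935
      vertex 16.889 0.000 15.935
      vertex 16.889 3.700 15.935
    endloop
  endfacet
  facet normal 0.0000 0.0000 1.0000
    outer loop
      vertex 0.000 0.000 15.935
      vertex 16.889 3.700 15.935
      vertex 6.412 3.700 15.935
    endloop
  endfacet
  facet normal 0.0000 0.0000 1.0000
    outer loop
      vertex 0.000 0.000 15.935
      vertex 6.412 3.700 15.935
      vertex 6.412 28.492 15.935
    endloop
  endfacet
  facet normal 0.0000 0.0000 1.0000
    outer loop
      vertex 0.000 0.000 15.935
      vertex 6.412 28.492 15.935
      vertex 0.000 28.492 15.935
    endloop
  endfacet
  facet normal 0.0000 -1.0000 0.0000
    outer loop
      vertex 0.000 0.000 0.000
      vertex 16.889 0.000 0.000
      vertex 16.889 0.000 15.935
    endloop
  endfacet
  facet normal 0.0000 -1.0000 0.0000
    outer loop
      vertex 0.000 0.000 0.000
      vertex 16.889 0.000 15.935
      vertex 0.000 0.000 15.935
    endloop
  endfacet
  facet normal 1.0000 0.0000 0.0000
    outer loop
      vertex 16.889 0.000 0.000
      vertex 16.889 3.700 0.000
      vertex 16.889 3.700 15.935
    endloop
  endfacet
  facet normal 1.0000 0.0000 0.0000
    outer loop
      vertex 16.889 0.000 0.000
      vertex 16.889 3.700 15.935
      vertex 16.889 0.000 15.935
    endloop
  endfacet
  facet normal 0.0000 1.0000 0.0000
    outer loop
      vertex 16.889 3.700 0.000
      vertex 6.412 3.700 0.000
      vertex 6.412 3.700 15.935
    endloop
  endfacet
  facet normal 0.0000 1.0000 0.0000
    outer loop
      vertex 16.889 3.700 0.000
      vertex 6.412 3.700 15.935
      vertex 16.889 3.700 15.935
    endloop
  endfacet
  facet normal 1.0000 0.0000 0.0000
    outer loop
      vertex 6.412 3.700 0.000
      vertex 6.412 28.492 0.000
      vertex 6.412 28.492 15.935
    endloop
  endfacet
  facet normal 1.0000 0.0000 0.0000
    outer loop
      vertex 6.412 3.700 0.000
      vertex 6.412 28.492 15.935
      vertex 6.412 3.700 15.935
    endloop
  endfacet
  facet normal 0.0000 1.0000 0.0000
    outer loop
      vertex 6.412 28.492 0.000
      vertex 0.000 28.492 0.000
      vertex 0.000 28.492 15.935
    endloop
  endfacet
  facet normal 0.0000 1.0000 0.0000
    outer loop
      vertex 6.412 28.492 0.000
      vertex 0.000 28.492 15.935
      vertex 6.412 28.492 15.935
    endloop
  endfacet
  facet normal -1.0000 0.0000 0.0000
    outer loop
      vertex 0.000 28.492 0.000
      vertex 0.000 0.000 0.000
      vertex 0.000 0.000 15.935
    endloop
  endfacet
  facet normal -1.0000 0.0000 0.0000
    outer loop
      vertex 0.000 28.492 0.000
      vertex 0.000 0.000 15.935
      vertex 0.000 28.492 15.935
    endloop
  endfacet
endsolid part

The G0 Z moves step by Δz≈2.656 mm. Every layer's G1 loop is the same polygon, so the solid is a straight extrusion of it from z=0 to z≈15.9. Closing with flat bottom and top caps and triangulating gives 20 facets — an L-shaped prism: outer 16.9 × 28.5 mm, arm thicknesses ≈ 3.7 mm (horizontal) and 6.41 mm (vertical), extruded 15.9 mm in z.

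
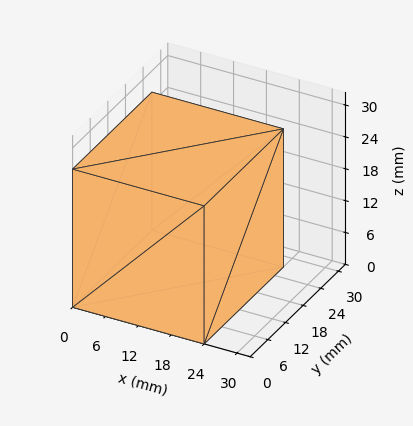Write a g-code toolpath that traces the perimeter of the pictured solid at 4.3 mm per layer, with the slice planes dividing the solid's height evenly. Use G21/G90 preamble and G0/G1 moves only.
Reading the render: the shape is a rectangular box, roughly 24 × 27 mm footprint and 26 mm tall (dimensions read to the nearest mm from the axis ticks). For the g-code, the solid's height is divided into equal slices at the stated Δz and each level perimeter traced with G1 moves after a G0 lift.

; perimeter-only toolpath
G21 ; units = mm
G90 ; absolute positioning
G28 ; home
; layer 1
G0 Z4.3
G0 X0.0 Y0.0
G1 X24.0 Y0.0
G1 X24.0 Y27.0
G1 X0.0 Y27.0
G1 X0.0 Y0.0
; layer 2
G0 Z8.7
G0 X0.0 Y0.0
G1 X24.0 Y0.0
G1 X24.0 Y27.0
G1 X0.0 Y27.0
G1 X0.0 Y0.0
; layer 3
G0 Z13.0
G0 X0.0 Y0.0
G1 X24.0 Y0.0
G1 X24.0 Y27.0
G1 X0.0 Y27.0
G1 X0.0 Y0.0
; layer 4
G0 Z17.3
G0 X0.0 Y0.0
G1 X24.0 Y0.0
G1 X24.0 Y27.0
G1 X0.0 Y27.0
G1 X0.0 Y0.0
; layer 5
G0 Z21.7
G0 X0.0 Y0.0
G1 X24.0 Y0.0
G1 X24.0 Y27.0
G1 X0.0 Y27.0
G1 X0.0 Y0.0
; layer 6
G0 Z26.0
G0 X0.0 Y0.0
G1 X24.0 Y0.0
G1 X24.0 Y27.0
G1 X0.0 Y27.0
G1 X0.0 Y0.0
M2 ; end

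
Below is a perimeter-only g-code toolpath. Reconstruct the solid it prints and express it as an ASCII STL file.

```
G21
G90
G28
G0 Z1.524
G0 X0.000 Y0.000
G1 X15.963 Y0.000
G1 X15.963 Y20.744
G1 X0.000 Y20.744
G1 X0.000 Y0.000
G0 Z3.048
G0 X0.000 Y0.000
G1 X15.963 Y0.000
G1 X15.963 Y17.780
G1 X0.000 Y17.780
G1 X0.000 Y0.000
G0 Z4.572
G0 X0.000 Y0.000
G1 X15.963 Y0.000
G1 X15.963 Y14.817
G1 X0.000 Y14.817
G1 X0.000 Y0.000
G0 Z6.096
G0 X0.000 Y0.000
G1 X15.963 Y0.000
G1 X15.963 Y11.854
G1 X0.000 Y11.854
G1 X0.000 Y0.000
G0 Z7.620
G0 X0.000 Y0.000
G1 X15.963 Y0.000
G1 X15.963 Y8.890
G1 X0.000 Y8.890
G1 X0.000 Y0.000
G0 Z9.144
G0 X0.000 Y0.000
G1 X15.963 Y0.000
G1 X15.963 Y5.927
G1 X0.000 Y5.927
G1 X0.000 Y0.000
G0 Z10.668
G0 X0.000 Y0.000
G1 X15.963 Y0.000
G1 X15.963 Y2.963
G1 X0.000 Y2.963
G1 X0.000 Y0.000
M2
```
solid part
  facet normal 0.0000 0.0000 -1.0000
    outer loop
      vertex 15.963 23.707 0.000
      vertex 15.963 0.000 0.000
      vertex 0.000 0.000 0.000
    endloop
  endfacet
  facet normal 0.0000 0.0000 -1.0000
    outer loop
      vertex 0.000 23.707 0.000
      vertex 15.963 23.707 0.000
      vertex 0.000 0.000 0.000
    endloop
  endfacet
  facet normal 0.0000 -1.0000 0.0000
    outer loop
      vertex 0.000 0.000 0.000
      vertex 15.963 0.000 0.000
      vertex 15.963 0.000 12.192
    endloop
  endfacet
  facet normal 0.0000 -1.0000 0.0000
    outer loop
      vertex 0.000 0.000 0.000
      vertex 15.963 0.000 12.192
      vertex 0.000 0.000 12.192
    endloop
  endfacet
  facet normal 0.0000 0.4573 0.8893
    outer loop
      vertex 0.000 0.000 12.192
      vertex 15.963 0.000 12.192
      vertex 15.963 23.707 0.000
    endloop
  endfacet
  facet normal 0.0000 0.4573 0.8893
    outer loop
      vertex 0.000 0.000 12.192
      vertex 15.963 23.707 0.000
      vertex 0.000 23.707 0.000
    endloop
  endfacet
  facet normal -1.0000 0.0000 0.0000
    outer loop
      vertex 0.000 0.000 12.192
      vertex 0.000 23.707 0.000
      vertex 0.000 0.000 0.000
    endloop
  endfacet
  facet normal 1.0000 0.0000 0.0000
    outer loop
      vertex 15.963 0.000 0.000
      vertex 15.963 23.707 0.000
      vertex 15.963 0.000 12.192
    endloop
  endfacet
endsolid part

The G0 Z moves step by Δz≈1.524 mm. The G1 loops shrink linearly with z, so the solid tapers from its base footprint up to z≈12.2. Closing with a flat bottom cap and the tapered top and triangulating gives 8 facets — a wedge (ramp): 16 × 23.7 mm base, rising to 12.2 mm along the y=0 edge and sloping linearly to z=0 at y=23.7.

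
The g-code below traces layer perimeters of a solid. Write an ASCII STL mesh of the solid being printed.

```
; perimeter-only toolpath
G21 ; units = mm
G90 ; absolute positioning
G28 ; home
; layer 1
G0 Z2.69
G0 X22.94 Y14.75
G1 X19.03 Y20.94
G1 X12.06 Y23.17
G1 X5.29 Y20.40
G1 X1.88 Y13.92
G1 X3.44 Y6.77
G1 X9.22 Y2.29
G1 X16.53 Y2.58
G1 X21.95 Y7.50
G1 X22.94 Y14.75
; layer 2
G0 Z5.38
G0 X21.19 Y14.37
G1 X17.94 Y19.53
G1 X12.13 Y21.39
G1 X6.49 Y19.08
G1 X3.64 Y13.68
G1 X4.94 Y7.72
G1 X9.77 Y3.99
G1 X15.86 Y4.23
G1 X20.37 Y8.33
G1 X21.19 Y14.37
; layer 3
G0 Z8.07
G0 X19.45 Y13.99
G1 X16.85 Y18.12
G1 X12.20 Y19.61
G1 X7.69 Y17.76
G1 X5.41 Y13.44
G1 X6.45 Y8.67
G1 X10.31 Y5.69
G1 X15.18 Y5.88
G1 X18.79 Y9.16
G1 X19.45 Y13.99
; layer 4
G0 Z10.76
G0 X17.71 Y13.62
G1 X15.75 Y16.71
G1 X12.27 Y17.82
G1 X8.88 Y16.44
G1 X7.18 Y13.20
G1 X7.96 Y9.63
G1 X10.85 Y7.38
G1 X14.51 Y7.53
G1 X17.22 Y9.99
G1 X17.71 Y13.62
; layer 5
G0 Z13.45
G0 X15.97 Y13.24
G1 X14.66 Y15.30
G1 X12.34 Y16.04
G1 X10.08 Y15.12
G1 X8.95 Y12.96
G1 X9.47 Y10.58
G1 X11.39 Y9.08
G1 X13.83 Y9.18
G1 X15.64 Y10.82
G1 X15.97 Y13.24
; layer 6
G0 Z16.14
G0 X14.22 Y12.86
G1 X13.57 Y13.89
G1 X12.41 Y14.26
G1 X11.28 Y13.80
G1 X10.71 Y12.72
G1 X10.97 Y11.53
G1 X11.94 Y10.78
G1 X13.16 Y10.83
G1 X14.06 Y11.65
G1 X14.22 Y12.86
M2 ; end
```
solid part
  facet normal 0.0000 0.0000 -1.0000
    outer loop
      vertex 11.99 24.95 0.00
      vertex 20.12 22.35 0.00
      vertex 24.68 15.13 0.00
    endloop
  endfacet
  facet normal 0.0000 0.0000 -1.0000
    outer loop
      vertex 4.09 21.72 0.00
      vertex 11.99 24.95 0.00
      vertex 24.68 15.13 0.00
    endloop
  endfacet
  facet normal 0.0000 0.0000 -1.0000
    outer loop
      vertex 0.11 14.16 0.00
      vertex 4.09 21.72 0.00
      vertex 24.68 15.13 0.00
    endloop
  endfacet
  facet normal 0.0000 0.0000 -1.0000
    outer loop
      vertex 1.93 5.82 0.00
      vertex 0.11 14.16 0.00
      vertex 24.68 15.13 0.00
    endloop
  endfacet
  facet normal 0.0000 0.0000 -1.0000
    outer loop
      vertex 8.68 0.59 0.00
      vertex 1.93 5.82 0.00
      vertex 24.68 15.13 0.00
    endloop
  endfacet
  facet normal 0.0000 0.0000 -1.0000
    outer loop
      vertex 17.21 0.93 0.00
      vertex 8.68 0.59 0.00
      vertex 24.68 15.13 0.00
    endloop
  endfacet
  facet normal 0.0000 0.0000 -1.0000
    outer loop
      vertex 23.53 6.67 0.00
      vertex 17.21 0.93 0.00
      vertex 24.68 15.13 0.00
    endloop
  endfacet
  facet normal 0.7176 0.4532 0.5287
    outer loop
      vertex 24.68 15.13 0.00
      vertex 20.12 22.35 0.00
      vertex 12.48 12.48 18.83
    endloop
  endfacet
  facet normal 0.2586 0.8085 0.5287
    outer loop
      vertex 20.12 22.35 0.00
      vertex 11.99 24.95 0.00
      vertex 12.48 12.48 18.83
    endloop
  endfacet
  facet normal -0.3212 0.7857 0.5287
    outer loop
      vertex 11.99 24.95 0.00
      vertex 4.09 21.72 0.00
      vertex 12.48 12.48 18.83
    endloop
  endfacet
  facet normal -0.7511 0.3954 0.5287
    outer loop
      vertex 4.09 21.72 0.00
      vertex 0.11 14.16 0.00
      vertex 12.48 12.48 18.83
    endloop
  endfacet
  facet normal -0.8293 -0.1810 0.5287
    outer loop
      vertex 0.11 14.16 0.00
      vertex 1.93 5.82 0.00
      vertex 12.48 12.48 18.83
    endloop
  endfacet
  facet normal -0.5199 -0.6710 0.5286
    outer loop
      vertex 1.93 5.82 0.00
      vertex 8.68 0.59 0.00
      vertex 12.48 12.48 18.83
    endloop
  endfacet
  facet normal 0.0338 -0.8481 0.5287
    outer loop
      vertex 8.68 0.59 0.00
      vertex 17.21 0.93 0.00
      vertex 12.48 12.48 18.83
    endloop
  endfacet
  facet normal 0.5707 -0.6283 0.5287
    outer loop
      vertex 17.21 0.93 0.00
      vertex 23.53 6.67 0.00
      vertex 12.48 12.48 18.83
    endloop
  endfacet
  facet normal 0.8410 -0.1143 0.5288
    outer loop
      vertex 23.53 6.67 0.00
      vertex 24.68 15.13 0.00
      vertex 12.48 12.48 18.83
    endloop
  endfacet
endsolid part

The G0 Z moves step by Δz≈2.69 mm. The G1 loops shrink linearly with z, so the solid tapers from its base footprint up to z≈18.8. Closing with a flat bottom cap and the tapered top and triangulating gives 16 facets — a regular 9-sided pyramid, base circumscribed radius ≈ 12.5 mm, apex at z ≈ 18.8 mm.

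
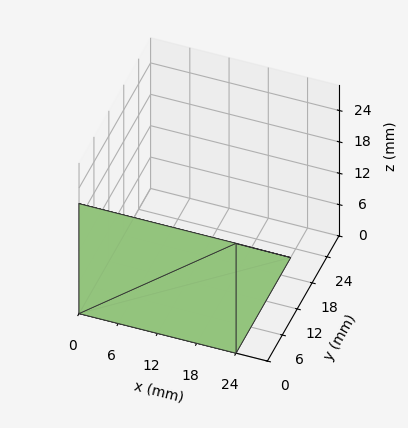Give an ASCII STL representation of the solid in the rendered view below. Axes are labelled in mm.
Reading the render: the shape is a wedge (ramp): 24 × 22 mm base, rising to 21 mm along the y=0 edge and sloping linearly to z=0 at y=22 (dimensions read to the nearest mm from the axis ticks). For the STL, each face is triangulated and given an outward normal.

solid part
  facet normal 0.0000 0.0000 -1.0000
    outer loop
      vertex 24.000 22.000 0.000
      vertex 24.000 0.000 0.000
      vertex 0.000 0.000 0.000
    endloop
  endfacet
  facet normal 0.0000 0.0000 -1.0000
    outer loop
      vertex 0.000 22.000 0.000
      vertex 24.000 22.000 0.000
      vertex 0.000 0.000 0.000
    endloop
  endfacet
  facet normal 0.0000 -1.0000 0.0000
    outer loop
      vertex 0.000 0.000 0.000
      vertex 24.000 0.000 0.000
      vertex 24.000 0.000 21.000
    endloop
  endfacet
  facet normal 0.0000 -1.0000 0.0000
    outer loop
      vertex 0.000 0.000 0.000
      vertex 24.000 0.000 21.000
      vertex 0.000 0.000 21.000
    endloop
  endfacet
  facet normal 0.0000 0.6905 0.7234
    outer loop
      vertex 0.000 0.000 21.000
      vertex 24.000 0.000 21.000
      vertex 24.000 22.000 0.000
    endloop
  endfacet
  facet normal 0.0000 0.6905 0.7234
    outer loop
      vertex 0.000 0.000 21.000
      vertex 24.000 22.000 0.000
      vertex 0.000 22.000 0.000
    endloop
  endfacet
  facet normal -1.0000 0.0000 0.0000
    outer loop
      vertex 0.000 0.000 21.000
      vertex 0.000 22.000 0.000
      vertex 0.000 0.000 0.000
    endloop
  endfacet
  facet normal 1.0000 0.0000 0.0000
    outer loop
      vertex 24.000 0.000 0.000
      vertex 24.000 22.000 0.000
      vertex 24.000 0.000 21.000
    endloop
  endfacet
endsolid part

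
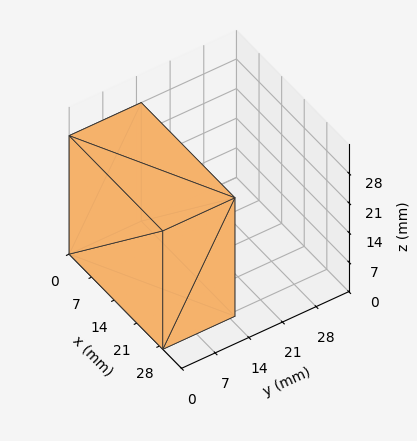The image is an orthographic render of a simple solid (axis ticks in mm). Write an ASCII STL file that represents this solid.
Reading the render: the shape is a rectangular box, roughly 29 × 15 mm footprint and 28 mm tall (dimensions read to the nearest mm from the axis ticks). For the STL, each face is triangulated and given an outward normal.

solid part
  facet normal 0.0000 0.0000 -1.0000
    outer loop
      vertex 29.000 15.000 0.000
      vertex 29.000 0.000 0.000
      vertex 0.000 0.000 0.000
    endloop
  endfacet
  facet normal 0.0000 0.0000 -1.0000
    outer loop
      vertex 0.000 15.000 0.000
      vertex 29.000 15.000 0.000
      vertex 0.000 0.000 0.000
    endloop
  endfacet
  facet normal 0.0000 0.0000 1.0000
    outer loop
      vertex 0.000 0.000 28.000
      vertex 29.000 0.000 28.000
      vertex 29.000 15.000 28.000
    endloop
  endfacet
  facet normal 0.0000 0.0000 1.0000
    outer loop
      vertex 0.000 0.000 28.000
      vertex 29.000 15.000 28.000
      vertex 0.000 15.000 28.000
    endloop
  endfacet
  facet normal 0.0000 -1.0000 0.0000
    outer loop
      vertex 0.000 0.000 0.000
      vertex 29.000 0.000 0.000
      vertex 29.000 0.000 28.000
    endloop
  endfacet
  facet normal 0.0000 -1.0000 0.0000
    outer loop
      vertex 0.000 0.000 0.000
      vertex 29.000 0.000 28.000
      vertex 0.000 0.000 28.000
    endloop
  endfacet
  facet normal 0.0000 1.0000 0.0000
    outer loop
      vertex 29.000 15.000 28.000
      vertex 29.000 15.000 0.000
      vertex 0.000 15.000 0.000
    endloop
  endfacet
  facet normal 0.0000 1.0000 0.0000
    outer loop
      vertex 0.000 15.000 28.000
      vertex 29.000 15.000 28.000
      vertex 0.000 15.000 0.000
    endloop
  endfacet
  facet normal -1.0000 0.0000 0.0000
    outer loop
      vertex 0.000 15.000 28.000
      vertex 0.000 15.000 0.000
      vertex 0.000 0.000 0.000
    endloop
  endfacet
  facet normal -1.0000 0.0000 0.0000
    outer loop
      vertex 0.000 0.000 28.000
      vertex 0.000 15.000 28.000
      vertex 0.000 0.000 0.000
    endloop
  endfacet
  facet normal 1.0000 0.0000 0.0000
    outer loop
      vertex 29.000 0.000 0.000
      vertex 29.000 15.000 0.000
      vertex 29.000 15.000 28.000
    endloop
  endfacet
  facet normal 1.0000 0.0000 0.0000
    outer loop
      vertex 29.000 0.000 0.000
      vertex 29.000 15.000 28.000
      vertex 29.000 0.000 28.000
    endloop
  endfacet
endsolid part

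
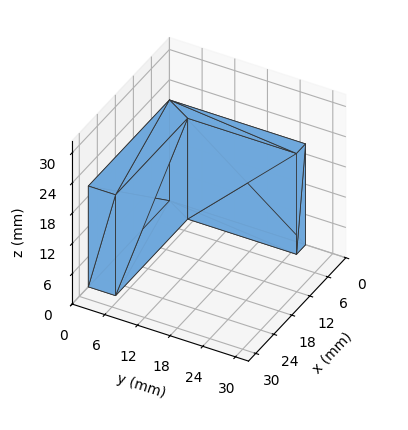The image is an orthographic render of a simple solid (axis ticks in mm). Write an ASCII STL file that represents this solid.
Reading the render: the shape is an L-shaped prism: outer 27 × 25 mm, arm thicknesses ≈ 5 mm (horizontal) and 3 mm (vertical), extruded 20 mm in z (dimensions read to the nearest mm from the axis ticks). For the STL, each face is triangulated and given an outward normal.

solid part
  facet normal 0.0000 0.0000 -1.0000
    outer loop
      vertex 27.000 5.000 0.000
      vertex 27.000 0.000 0.000
      vertex 0.000 0.000 0.000
    endloop
  endfacet
  facet normal 0.0000 0.0000 -1.0000
    outer loop
      vertex 3.000 5.000 0.000
      vertex 27.000 5.000 0.000
      vertex 0.000 0.000 0.000
    endloop
  endfacet
  facet normal 0.0000 0.0000 -1.0000
    outer loop
      vertex 3.000 25.000 0.000
      vertex 3.000 5.000 0.000
      vertex 0.000 0.000 0.000
    endloop
  endfacet
  facet normal 0.0000 0.0000 -1.0000
    outer loop
      vertex 0.000 25.000 0.000
      vertex 3.000 25.000 0.000
      vertex 0.000 0.000 0.000
    endloop
  endfacet
  facet normal 0.0000 0.0000 1.0000
    outer loop
      vertex 0.000 0.000 20.000
      vertex 27.000 0.000 20.000
      vertex 27.000 5.000 20.000
    endloop
  endfacet
  facet normal 0.0000 0.0000 1.0000
    outer loop
      vertex 0.000 0.000 20.000
      vertex 27.000 5.000 20.000
      vertex 3.000 5.000 20.000
    endloop
  endfacet
  facet normal 0.0000 0.0000 1.0000
    outer loop
      vertex 0.000 0.000 20.000
      vertex 3.000 5.000 20.000
      vertex 3.000 25.000 20.000
    endloop
  endfacet
  facet normal 0.0000 0.0000 1.0000
    outer loop
      vertex 0.000 0.000 20.000
      vertex 3.000 25.000 20.000
      vertex 0.000 25.000 20.000
    endloop
  endfacet
  facet normal 0.0000 -1.0000 0.0000
    outer loop
      vertex 0.000 0.000 0.000
      vertex 27.000 0.000 0.000
      vertex 27.000 0.000 20.000
    endloop
  endfacet
  facet normal 0.0000 -1.0000 0.0000
    outer loop
      vertex 0.000 0.000 0.000
      vertex 27.000 0.000 20.000
      vertex 0.000 0.000 20.000
    endloop
  endfacet
  facet normal 1.0000 0.0000 0.0000
    outer loop
      vertex 27.000 0.000 0.000
      vertex 27.000 5.000 0.000
      vertex 27.000 5.000 20.000
    endloop
  endfacet
  facet normal 1.0000 0.0000 0.0000
    outer loop
      vertex 27.000 0.000 0.000
      vertex 27.000 5.000 20.000
      vertex 27.000 0.000 20.000
    endloop
  endfacet
  facet normal 0.0000 1.0000 0.0000
    outer loop
      vertex 27.000 5.000 0.000
      vertex 3.000 5.000 0.000
      vertex 3.000 5.000 20.000
    endloop
  endfacet
  facet normal 0.0000 1.0000 0.0000
    outer loop
      vertex 27.000 5.000 0.000
      vertex 3.000 5.000 20.000
      vertex 27.000 5.000 20.000
    endloop
  endfacet
  facet normal 1.0000 0.0000 0.0000
    outer loop
      vertex 3.000 5.000 0.000
      vertex 3.000 25.000 0.000
      vertex 3.000 25.000 20.000
    endloop
  endfacet
  facet normal 1.0000 0.0000 0.0000
    outer loop
      vertex 3.000 5.000 0.000
      vertex 3.000 25.000 20.000
      vertex 3.000 5.000 20.000
    endloop
  endfacet
  facet normal 0.0000 1.0000 0.0000
    outer loop
      vertex 3.000 25.000 0.000
      vertex 0.000 25.000 0.000
      vertex 0.000 25.000 20.000
    endloop
  endfacet
  facet normal 0.0000 1.0000 0.0000
    outer loop
      vertex 3.000 25.000 0.000
      vertex 0.000 25.000 20.000
      vertex 3.000 25.000 20.000
    endloop
  endfacet
  facet normal -1.0000 0.0000 0.0000
    outer loop
      vertex 0.000 25.000 0.000
      vertex 0.000 0.000 0.000
      vertex 0.000 0.000 20.000
    endloop
  endfacet
  facet normal -1.0000 0.0000 0.0000
    outer loop
      vertex 0.000 25.000 0.000
      vertex 0.000 0.000 20.000
      vertex 0.000 25.000 20.000
    endloop
  endfacet
endsolid part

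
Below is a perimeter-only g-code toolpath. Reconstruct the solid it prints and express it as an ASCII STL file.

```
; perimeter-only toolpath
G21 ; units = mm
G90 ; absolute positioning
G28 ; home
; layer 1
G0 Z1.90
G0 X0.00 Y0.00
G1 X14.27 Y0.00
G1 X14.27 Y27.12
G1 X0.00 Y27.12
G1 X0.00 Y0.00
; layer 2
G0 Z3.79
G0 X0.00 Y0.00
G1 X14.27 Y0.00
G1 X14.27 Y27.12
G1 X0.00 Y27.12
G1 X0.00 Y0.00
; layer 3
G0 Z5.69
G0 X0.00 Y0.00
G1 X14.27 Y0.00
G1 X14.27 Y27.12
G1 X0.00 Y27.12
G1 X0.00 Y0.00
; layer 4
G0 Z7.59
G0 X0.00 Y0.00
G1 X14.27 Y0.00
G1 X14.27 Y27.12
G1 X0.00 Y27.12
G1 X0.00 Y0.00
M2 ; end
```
solid part
  facet normal 0.0000 0.0000 -1.0000
    outer loop
      vertex 14.27 27.12 0.00
      vertex 14.27 0.00 0.00
      vertex 0.00 0.00 0.00
    endloop
  endfacet
  facet normal 0.0000 0.0000 -1.0000
    outer loop
      vertex 0.00 27.12 0.00
      vertex 14.27 27.12 0.00
      vertex 0.00 0.00 0.00
    endloop
  endfacet
  facet normal 0.0000 0.0000 1.0000
    outer loop
      vertex 0.00 0.00 7.59
      vertex 14.27 0.00 7.59
      vertex 14.27 27.12 7.59
    endloop
  endfacet
  facet normal 0.0000 0.0000 1.0000
    outer loop
      vertex 0.00 0.00 7.59
      vertex 14.27 27.12 7.59
      vertex 0.00 27.12 7.59
    endloop
  endfacet
  facet normal 0.0000 -1.0000 0.0000
    outer loop
      vertex 0.00 0.00 0.00
      vertex 14.27 0.00 0.00
      vertex 14.27 0.00 7.59
    endloop
  endfacet
  facet normal 0.0000 -1.0000 0.0000
    outer loop
      vertex 0.00 0.00 0.00
      vertex 14.27 0.00 7.59
      vertex 0.00 0.00 7.59
    endloop
  endfacet
  facet normal 0.0000 1.0000 0.0000
    outer loop
      vertex 14.27 27.12 7.59
      vertex 14.27 27.12 0.00
      vertex 0.00 27.12 0.00
    endloop
  endfacet
  facet normal 0.0000 1.0000 0.0000
    outer loop
      vertex 0.00 27.12 7.59
      vertex 14.27 27.12 7.59
      vertex 0.00 27.12 0.00
    endloop
  endfacet
  facet normal -1.0000 0.0000 0.0000
    outer loop
      vertex 0.00 27.12 7.59
      vertex 0.00 27.12 0.00
      vertex 0.00 0.00 0.00
    endloop
  endfacet
  facet normal -1.0000 0.0000 0.0000
    outer loop
      vertex 0.00 0.00 7.59
      vertex 0.00 27.12 7.59
      vertex 0.00 0.00 0.00
    endloop
  endfacet
  facet normal 1.0000 0.0000 0.0000
    outer loop
      vertex 14.27 0.00 0.00
      vertex 14.27 27.12 0.00
      vertex 14.27 27.12 7.59
    endloop
  endfacet
  facet normal 1.0000 0.0000 0.0000
    outer loop
      vertex 14.27 0.00 0.00
      vertex 14.27 27.12 7.59
      vertex 14.27 0.00 7.59
    endloop
  endfacet
endsolid part

The G0 Z moves step by Δz≈1.90 mm. Every layer's G1 loop is the same polygon, so the solid is a straight extrusion of it from z=0 to z≈7.59. Closing with flat bottom and top caps and triangulating gives 12 facets — a rectangular box, roughly 14.3 × 27.1 mm footprint and 7.59 mm tall.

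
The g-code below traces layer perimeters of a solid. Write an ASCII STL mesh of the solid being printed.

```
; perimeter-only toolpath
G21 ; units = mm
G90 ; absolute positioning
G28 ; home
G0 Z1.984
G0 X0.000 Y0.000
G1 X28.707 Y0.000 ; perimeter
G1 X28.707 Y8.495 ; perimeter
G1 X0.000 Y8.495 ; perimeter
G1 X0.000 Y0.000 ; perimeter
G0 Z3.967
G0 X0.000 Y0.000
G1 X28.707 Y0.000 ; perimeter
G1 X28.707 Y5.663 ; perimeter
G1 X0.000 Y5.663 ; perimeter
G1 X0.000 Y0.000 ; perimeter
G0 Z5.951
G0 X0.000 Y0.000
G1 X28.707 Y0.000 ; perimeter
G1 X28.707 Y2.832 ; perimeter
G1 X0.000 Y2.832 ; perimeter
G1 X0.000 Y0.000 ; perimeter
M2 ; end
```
solid part
  facet normal 0.0000 0.0000 -1.0000
    outer loop
      vertex 28.707 11.326 0.000
      vertex 28.707 0.000 0.000
      vertex 0.000 0.000 0.000
    endloop
  endfacet
  facet normal 0.0000 0.0000 -1.0000
    outer loop
      vertex 0.000 11.326 0.000
      vertex 28.707 11.326 0.000
      vertex 0.000 0.000 0.000
    endloop
  endfacet
  facet normal 0.0000 -1.0000 0.0000
    outer loop
      vertex 0.000 0.000 0.000
      vertex 28.707 0.000 0.000
      vertex 28.707 0.000 7.935
    endloop
  endfacet
  facet normal 0.0000 -1.0000 0.0000
    outer loop
      vertex 0.000 0.000 0.000
      vertex 28.707 0.000 7.935
      vertex 0.000 0.000 7.935
    endloop
  endfacet
  facet normal 0.0000 0.5738 0.8190
    outer loop
      vertex 0.000 0.000 7.935
      vertex 28.707 0.000 7.935
      vertex 28.707 11.326 0.000
    endloop
  endfacet
  facet normal 0.0000 0.5738 0.8190
    outer loop
      vertex 0.000 0.000 7.935
      vertex 28.707 11.326 0.000
      vertex 0.000 11.326 0.000
    endloop
  endfacet
  facet normal -1.0000 0.0000 0.0000
    outer loop
      vertex 0.000 0.000 7.935
      vertex 0.000 11.326 0.000
      vertex 0.000 0.000 0.000
    endloop
  endfacet
  facet normal 1.0000 0.0000 0.0000
    outer loop
      vertex 28.707 0.000 0.000
      vertex 28.707 11.326 0.000
      vertex 28.707 0.000 7.935
    endloop
  endfacet
endsolid part

The G0 Z moves step by Δz≈1.984 mm. The G1 loops shrink linearly with z, so the solid tapers from its base footprint up to z≈7.93. Closing with a flat bottom cap and the tapered top and triangulating gives 8 facets — a wedge (ramp): 28.7 × 11.3 mm base, rising to 7.93 mm along the y=0 edge and sloping linearly to z=0 at y=11.3.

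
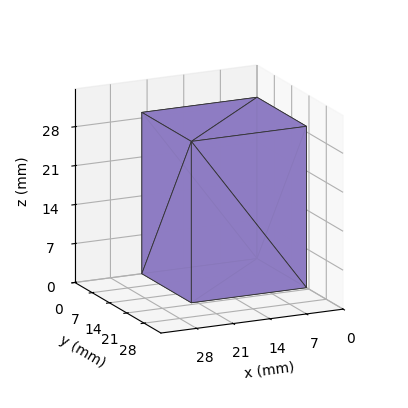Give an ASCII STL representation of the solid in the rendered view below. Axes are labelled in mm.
Reading the render: the shape is a rectangular box, roughly 22 × 20 mm footprint and 29 mm tall (dimensions read to the nearest mm from the axis ticks). For the STL, each face is triangulated and given an outward normal.

solid part
  facet normal 0.0000 0.0000 -1.0000
    outer loop
      vertex 22.000 20.000 0.000
      vertex 22.000 0.000 0.000
      vertex 0.000 0.000 0.000
    endloop
  endfacet
  facet normal 0.0000 0.0000 -1.0000
    outer loop
      vertex 0.000 20.000 0.000
      vertex 22.000 20.000 0.000
      vertex 0.000 0.000 0.000
    endloop
  endfacet
  facet normal 0.0000 0.0000 1.0000
    outer loop
      vertex 0.000 0.000 29.000
      vertex 22.000 0.000 29.000
      vertex 22.000 20.000 29.000
    endloop
  endfacet
  facet normal 0.0000 0.0000 1.0000
    outer loop
      vertex 0.000 0.000 29.000
      vertex 22.000 20.000 29.000
      vertex 0.000 20.000 29.000
    endloop
  endfacet
  facet normal 0.0000 -1.0000 0.0000
    outer loop
      vertex 0.000 0.000 0.000
      vertex 22.000 0.000 0.000
      vertex 22.000 0.000 29.000
    endloop
  endfacet
  facet normal 0.0000 -1.0000 0.0000
    outer loop
      vertex 0.000 0.000 0.000
      vertex 22.000 0.000 29.000
      vertex 0.000 0.000 29.000
    endloop
  endfacet
  facet normal 0.0000 1.0000 0.0000
    outer loop
      vertex 22.000 20.000 29.000
      vertex 22.000 20.000 0.000
      vertex 0.000 20.000 0.000
    endloop
  endfacet
  facet normal 0.0000 1.0000 0.0000
    outer loop
      vertex 0.000 20.000 29.000
      vertex 22.000 20.000 29.000
      vertex 0.000 20.000 0.000
    endloop
  endfacet
  facet normal -1.0000 0.0000 0.0000
    outer loop
      vertex 0.000 20.000 29.000
      vertex 0.000 20.000 0.000
      vertex 0.000 0.000 0.000
    endloop
  endfacet
  facet normal -1.0000 0.0000 0.0000
    outer loop
      vertex 0.000 0.000 29.000
      vertex 0.000 20.000 29.000
      vertex 0.000 0.000 0.000
    endloop
  endfacet
  facet normal 1.0000 0.0000 0.0000
    outer loop
      vertex 22.000 0.000 0.000
      vertex 22.000 20.000 0.000
      vertex 22.000 20.000 29.000
    endloop
  endfacet
  facet normal 1.0000 0.0000 0.0000
    outer loop
      vertex 22.000 0.000 0.000
      vertex 22.000 20.000 29.000
      vertex 22.000 0.000 29.000
    endloop
  endfacet
endsolid part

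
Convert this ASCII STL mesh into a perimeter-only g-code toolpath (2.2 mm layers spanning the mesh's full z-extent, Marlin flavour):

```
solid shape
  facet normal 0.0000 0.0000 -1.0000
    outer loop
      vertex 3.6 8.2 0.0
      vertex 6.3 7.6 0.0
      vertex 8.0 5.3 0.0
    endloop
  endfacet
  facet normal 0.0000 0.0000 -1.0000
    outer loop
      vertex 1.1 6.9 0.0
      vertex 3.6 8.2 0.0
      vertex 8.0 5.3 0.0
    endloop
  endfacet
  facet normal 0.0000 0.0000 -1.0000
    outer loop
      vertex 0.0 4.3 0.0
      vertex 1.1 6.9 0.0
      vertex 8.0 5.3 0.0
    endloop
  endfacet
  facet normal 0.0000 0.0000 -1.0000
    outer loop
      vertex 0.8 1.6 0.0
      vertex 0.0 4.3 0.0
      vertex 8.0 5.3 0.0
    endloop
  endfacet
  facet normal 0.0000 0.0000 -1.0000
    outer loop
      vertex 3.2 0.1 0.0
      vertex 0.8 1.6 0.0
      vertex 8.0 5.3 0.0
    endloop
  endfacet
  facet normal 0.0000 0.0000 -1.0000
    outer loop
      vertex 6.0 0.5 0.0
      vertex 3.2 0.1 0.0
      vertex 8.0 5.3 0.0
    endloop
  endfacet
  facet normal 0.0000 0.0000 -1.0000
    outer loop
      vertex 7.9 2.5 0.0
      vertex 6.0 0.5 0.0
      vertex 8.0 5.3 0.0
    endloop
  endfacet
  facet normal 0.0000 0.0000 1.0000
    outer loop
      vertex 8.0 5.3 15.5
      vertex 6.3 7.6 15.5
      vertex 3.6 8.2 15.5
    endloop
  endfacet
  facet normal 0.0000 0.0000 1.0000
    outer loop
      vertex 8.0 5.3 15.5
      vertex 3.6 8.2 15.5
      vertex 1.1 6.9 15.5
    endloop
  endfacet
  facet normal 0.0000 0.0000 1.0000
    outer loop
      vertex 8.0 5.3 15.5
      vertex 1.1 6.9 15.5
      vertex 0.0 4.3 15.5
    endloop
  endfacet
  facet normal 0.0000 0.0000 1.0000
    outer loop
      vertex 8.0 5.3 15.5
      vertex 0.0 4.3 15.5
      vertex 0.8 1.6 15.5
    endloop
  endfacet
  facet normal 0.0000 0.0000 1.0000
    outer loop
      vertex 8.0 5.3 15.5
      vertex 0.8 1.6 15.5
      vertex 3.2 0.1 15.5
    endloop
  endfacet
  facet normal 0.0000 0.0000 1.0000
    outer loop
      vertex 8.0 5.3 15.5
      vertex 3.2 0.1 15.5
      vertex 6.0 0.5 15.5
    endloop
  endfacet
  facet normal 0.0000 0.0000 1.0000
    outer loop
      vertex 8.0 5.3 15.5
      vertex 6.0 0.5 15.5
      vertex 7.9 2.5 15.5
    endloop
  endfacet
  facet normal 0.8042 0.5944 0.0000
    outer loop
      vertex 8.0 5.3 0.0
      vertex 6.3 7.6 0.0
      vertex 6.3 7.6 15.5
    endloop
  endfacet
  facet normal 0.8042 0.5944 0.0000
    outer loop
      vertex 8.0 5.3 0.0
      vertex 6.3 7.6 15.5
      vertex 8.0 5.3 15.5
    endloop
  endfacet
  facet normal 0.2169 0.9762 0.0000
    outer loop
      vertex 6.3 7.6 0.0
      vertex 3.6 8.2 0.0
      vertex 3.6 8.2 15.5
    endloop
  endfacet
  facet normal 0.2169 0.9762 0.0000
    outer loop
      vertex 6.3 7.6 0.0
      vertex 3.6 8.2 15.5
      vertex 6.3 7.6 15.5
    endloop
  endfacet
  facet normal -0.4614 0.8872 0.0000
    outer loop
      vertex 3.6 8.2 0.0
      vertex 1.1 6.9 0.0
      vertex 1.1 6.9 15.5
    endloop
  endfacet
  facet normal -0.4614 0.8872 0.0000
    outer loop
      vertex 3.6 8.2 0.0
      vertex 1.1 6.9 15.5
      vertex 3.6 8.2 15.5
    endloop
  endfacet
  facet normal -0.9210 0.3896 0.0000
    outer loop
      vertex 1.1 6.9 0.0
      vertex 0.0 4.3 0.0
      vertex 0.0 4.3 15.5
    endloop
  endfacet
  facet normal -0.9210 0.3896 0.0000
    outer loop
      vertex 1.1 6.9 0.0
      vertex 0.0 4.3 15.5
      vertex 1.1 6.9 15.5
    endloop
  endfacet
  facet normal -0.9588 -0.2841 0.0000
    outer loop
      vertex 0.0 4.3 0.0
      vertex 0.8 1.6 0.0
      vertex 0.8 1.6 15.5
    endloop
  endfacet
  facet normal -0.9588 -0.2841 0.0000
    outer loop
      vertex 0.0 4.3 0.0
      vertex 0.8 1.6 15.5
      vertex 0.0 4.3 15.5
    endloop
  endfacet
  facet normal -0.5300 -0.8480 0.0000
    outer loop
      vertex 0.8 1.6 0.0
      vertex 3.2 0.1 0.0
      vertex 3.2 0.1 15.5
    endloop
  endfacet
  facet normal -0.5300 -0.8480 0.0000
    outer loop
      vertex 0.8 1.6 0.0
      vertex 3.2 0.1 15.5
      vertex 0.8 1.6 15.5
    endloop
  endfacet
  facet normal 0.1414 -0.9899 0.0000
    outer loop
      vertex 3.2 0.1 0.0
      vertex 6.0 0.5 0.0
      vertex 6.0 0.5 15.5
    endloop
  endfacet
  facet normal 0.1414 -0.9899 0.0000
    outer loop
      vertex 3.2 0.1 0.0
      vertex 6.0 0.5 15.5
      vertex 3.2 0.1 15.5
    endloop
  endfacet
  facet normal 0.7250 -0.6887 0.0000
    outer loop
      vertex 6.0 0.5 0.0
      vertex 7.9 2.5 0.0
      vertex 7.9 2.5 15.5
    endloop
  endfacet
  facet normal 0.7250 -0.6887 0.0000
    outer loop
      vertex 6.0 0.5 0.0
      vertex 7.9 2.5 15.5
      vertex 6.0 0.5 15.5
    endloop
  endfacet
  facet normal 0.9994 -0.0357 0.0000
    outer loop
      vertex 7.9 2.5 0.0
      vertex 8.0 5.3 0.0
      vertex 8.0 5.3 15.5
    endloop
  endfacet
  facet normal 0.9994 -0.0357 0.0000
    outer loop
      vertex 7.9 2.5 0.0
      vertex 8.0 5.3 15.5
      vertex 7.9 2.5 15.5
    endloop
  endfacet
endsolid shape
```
; perimeter-only toolpath
G21 ; units = mm
G90 ; absolute positioning
G28 ; home
; layer 1
G0 Z2.2
G0 X8.0 Y5.3
G1 X6.3 Y7.6
G1 X3.6 Y8.2
G1 X1.1 Y6.9
G1 X0.0 Y4.3
G1 X0.8 Y1.6
G1 X3.2 Y0.1
G1 X6.0 Y0.5
G1 X7.9 Y2.5
G1 X8.0 Y5.3
; layer 2
G0 Z4.4
G0 X8.0 Y5.3
G1 X6.3 Y7.6
G1 X3.6 Y8.2
G1 X1.1 Y6.9
G1 X0.0 Y4.3
G1 X0.8 Y1.6
G1 X3.2 Y0.1
G1 X6.0 Y0.5
G1 X7.9 Y2.5
G1 X8.0 Y5.3
; layer 3
G0 Z6.6
G0 X8.0 Y5.3
G1 X6.3 Y7.6
G1 X3.6 Y8.2
G1 X1.1 Y6.9
G1 X0.0 Y4.3
G1 X0.8 Y1.6
G1 X3.2 Y0.1
G1 X6.0 Y0.5
G1 X7.9 Y2.5
G1 X8.0 Y5.3
; layer 4
G0 Z8.9
G0 X8.0 Y5.3
G1 X6.3 Y7.6
G1 X3.6 Y8.2
G1 X1.1 Y6.9
G1 X0.0 Y4.3
G1 X0.8 Y1.6
G1 X3.2 Y0.1
G1 X6.0 Y0.5
G1 X7.9 Y2.5
G1 X8.0 Y5.3
; layer 5
G0 Z11.1
G0 X8.0 Y5.3
G1 X6.3 Y7.6
G1 X3.6 Y8.2
G1 X1.1 Y6.9
G1 X0.0 Y4.3
G1 X0.8 Y1.6
G1 X3.2 Y0.1
G1 X6.0 Y0.5
G1 X7.9 Y2.5
G1 X8.0 Y5.3
; layer 6
G0 Z13.3
G0 X8.0 Y5.3
G1 X6.3 Y7.6
G1 X3.6 Y8.2
G1 X1.1 Y6.9
G1 X0.0 Y4.3
G1 X0.8 Y1.6
G1 X3.2 Y0.1
G1 X6.0 Y0.5
G1 X7.9 Y2.5
G1 X8.0 Y5.3
; layer 7
G0 Z15.5
G0 X8.0 Y5.3
G1 X6.3 Y7.6
G1 X3.6 Y8.2
G1 X1.1 Y6.9
G1 X0.0 Y4.3
G1 X0.8 Y1.6
G1 X3.2 Y0.1
G1 X6.0 Y0.5
G1 X7.9 Y2.5
G1 X8.0 Y5.3
M2 ; end

The solid is a regular 9-sided prism (a cylinder approximated with 9 flat sides), circumscribed radius ≈ 4.1 mm, height ≈ 15.5 mm. Slicing at Δz = 2.2 mm — 7 equal slices spanning the solid's height, so layer i sits at z = i·h/7 — gives 7 non-empty perimeters. Each is a 9-segment closed polygon; G0 lifts to the layer z and rapids to the start vertex, then G1 traces the edges.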